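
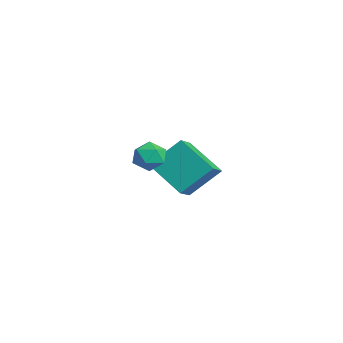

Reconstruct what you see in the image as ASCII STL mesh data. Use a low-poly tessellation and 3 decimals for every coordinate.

solid 
facet normal -0.716 0.516 -0.470
outer loop
vertex -3.639 2.209 1.246
vertex -2.173 3.19 0.088
vertex -3.762 0.835 -0.075
endloop
endfacet
facet normal -0.695 -0.465 0.548
outer loop
vertex -2.867 0.19 0.512
vertex -3.639 2.209 1.246
vertex -3.762 0.835 -0.075
endloop
endfacet
facet normal -0.717 0.516 -0.469
outer loop
vertex -3.762 0.835 -0.075
vertex -2.173 3.19 0.088
vertex -2.297 1.816 -1.233
endloop
endfacet
facet normal -0.065 -0.719 -0.692
outer loop
vertex -2.297 1.816 -1.233
vertex -2.867 0.19 0.512
vertex -3.762 0.835 -0.075
endloop
endfacet
facet normal 0.065 0.719 0.692
outer loop
vertex -3.639 2.209 1.246
vertex -1.278 2.545 0.675
vertex -2.173 3.19 0.088
endloop
endfacet
facet normal -0.694 -0.465 0.549
outer loop
vertex -2.743 1.564 1.833
vertex -3.639 2.209 1.246
vertex -2.867 0.19 0.512
endloop
endfacet
facet normal 0.065 0.719 0.692
outer loop
vertex -2.743 1.564 1.833
vertex -1.278 2.545 0.675
vertex -3.639 2.209 1.246
endloop
endfacet
facet normal 0.695 0.465 -0.549
outer loop
vertex -2.173 3.19 0.088
vertex -1.278 2.545 0.675
vertex -2.297 1.816 -1.233
endloop
endfacet
facet normal -0.065 -0.719 -0.692
outer loop
vertex -1.401 1.171 -0.646
vertex -2.867 0.19 0.512
vertex -2.297 1.816 -1.233
endloop
endfacet
facet normal 0.694 0.465 -0.549
outer loop
vertex -2.297 1.816 -1.233
vertex -1.278 2.545 0.675
vertex -1.401 1.171 -0.646
endloop
endfacet
facet normal 0.716 -0.516 0.470
outer loop
vertex -1.401 1.171 -0.646
vertex -2.743 1.564 1.833
vertex -2.867 0.19 0.512
endloop
endfacet
facet normal 0.717 -0.516 0.470
outer loop
vertex -1.278 2.545 0.675
vertex -2.743 1.564 1.833
vertex -1.401 1.171 -0.646
endloop
endfacet
facet normal -0.549 0.608 0.574
outer loop
vertex 1.711 -0.77 3.333
vertex 2.096 -1.008 3.953
vertex 2.348 -0.403 3.553
endloop
endfacet
facet normal -0.476 0.876 -0.084
outer loop
vertex 1.711 -0.77 3.333
vertex 2.348 -0.403 3.553
vertex 2.223 -0.542 2.809
endloop
endfacet
facet normal -0.737 0.399 -0.546
outer loop
vertex 1.711 -0.77 3.333
vertex 2.223 -0.542 2.809
vertex 1.894 -1.233 2.748
endloop
endfacet
facet normal -0.971 -0.163 -0.175
outer loop
vertex 1.711 -0.77 3.333
vertex 1.894 -1.233 2.748
vertex 1.815 -1.521 3.455
endloop
endfacet
facet normal -0.855 -0.034 0.518
outer loop
vertex 1.711 -0.77 3.333
vertex 1.815 -1.521 3.455
vertex 2.096 -1.008 3.953
endloop
endfacet
facet normal 0.222 0.951 -0.215
outer loop
vertex 2.223 -0.542 2.809
vertex 2.348 -0.403 3.553
vertex 2.925 -0.639 3.105
endloop
endfacet
facet normal 0.104 0.518 0.849
outer loop
vertex 2.348 -0.403 3.553
vertex 2.096 -1.008 3.953
vertex 2.846 -0.927 3.812
endloop
endfacet
facet normal -0.392 -0.521 0.758
outer loop
vertex 2.096 -1.008 3.953
vertex 1.815 -1.521 3.455
vertex 2.517 -1.618 3.751
endloop
endfacet
facet normal -0.580 -0.730 -0.362
outer loop
vertex 1.815 -1.521 3.455
vertex 1.894 -1.233 2.748
vertex 2.392 -1.757 3.007
endloop
endfacet
facet normal -0.201 0.180 -0.963
outer loop
vertex 1.894 -1.233 2.748
vertex 2.223 -0.542 2.809
vertex 2.644 -1.152 2.607
endloop
endfacet
facet normal 0.971 0.163 0.175
outer loop
vertex 3.029 -1.39 3.227
vertex 2.925 -0.639 3.105
vertex 2.846 -0.927 3.812
endloop
endfacet
facet normal 0.737 -0.399 0.546
outer loop
vertex 3.029 -1.39 3.227
vertex 2.846 -0.927 3.812
vertex 2.517 -1.618 3.751
endloop
endfacet
facet normal 0.476 -0.876 0.084
outer loop
vertex 3.029 -1.39 3.227
vertex 2.517 -1.618 3.751
vertex 2.392 -1.757 3.007
endloop
endfacet
facet normal 0.549 -0.608 -0.574
outer loop
vertex 3.029 -1.39 3.227
vertex 2.392 -1.757 3.007
vertex 2.644 -1.152 2.607
endloop
endfacet
facet normal 0.855 0.034 -0.518
outer loop
vertex 3.029 -1.39 3.227
vertex 2.644 -1.152 2.607
vertex 2.925 -0.639 3.105
endloop
endfacet
facet normal 0.580 0.730 0.362
outer loop
vertex 2.846 -0.927 3.812
vertex 2.925 -0.639 3.105
vertex 2.348 -0.403 3.553
endloop
endfacet
facet normal 0.201 -0.180 0.963
outer loop
vertex 2.517 -1.618 3.751
vertex 2.846 -0.927 3.812
vertex 2.096 -1.008 3.953
endloop
endfacet
facet normal -0.222 -0.951 0.215
outer loop
vertex 2.392 -1.757 3.007
vertex 2.517 -1.618 3.751
vertex 1.815 -1.521 3.455
endloop
endfacet
facet normal -0.104 -0.518 -0.849
outer loop
vertex 2.644 -1.152 2.607
vertex 2.392 -1.757 3.007
vertex 1.894 -1.233 2.748
endloop
endfacet
facet normal 0.392 0.521 -0.758
outer loop
vertex 2.925 -0.639 3.105
vertex 2.644 -1.152 2.607
vertex 2.223 -0.542 2.809
endloop
endfacet

endsolid


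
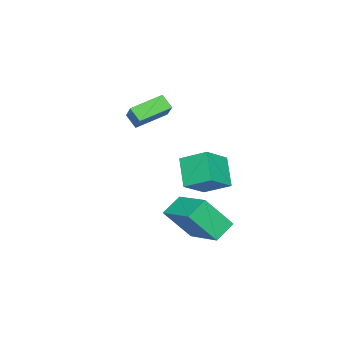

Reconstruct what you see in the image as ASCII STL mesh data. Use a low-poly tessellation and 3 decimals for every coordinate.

solid 
facet normal -0.561 -0.380 0.735
outer loop
vertex -1.116 2.244 -1.556
vertex -2.505 2.619 -2.423
vertex -1.069 0.915 -2.207
endloop
endfacet
facet normal 0.827 -0.223 0.516
outer loop
vertex -0.115 1.561 -3.457
vertex -1.116 2.244 -1.556
vertex -1.069 0.915 -2.207
endloop
endfacet
facet normal -0.562 -0.380 0.735
outer loop
vertex -1.069 0.915 -2.207
vertex -2.505 2.619 -2.423
vertex -2.458 1.291 -3.074
endloop
endfacet
facet normal 0.032 -0.898 -0.440
outer loop
vertex -2.458 1.291 -3.074
vertex -0.115 1.561 -3.457
vertex -1.069 0.915 -2.207
endloop
endfacet
facet normal -0.032 0.898 0.440
outer loop
vertex -1.116 2.244 -1.556
vertex -1.551 3.265 -3.673
vertex -2.505 2.619 -2.423
endloop
endfacet
facet normal 0.827 -0.224 0.516
outer loop
vertex -0.162 2.889 -2.806
vertex -1.116 2.244 -1.556
vertex -0.115 1.561 -3.457
endloop
endfacet
facet normal -0.031 0.898 0.439
outer loop
vertex -0.162 2.889 -2.806
vertex -1.551 3.265 -3.673
vertex -1.116 2.244 -1.556
endloop
endfacet
facet normal -0.827 0.224 -0.516
outer loop
vertex -2.505 2.619 -2.423
vertex -1.551 3.265 -3.673
vertex -2.458 1.291 -3.074
endloop
endfacet
facet normal 0.032 -0.898 -0.439
outer loop
vertex -1.504 1.936 -4.324
vertex -0.115 1.561 -3.457
vertex -2.458 1.291 -3.074
endloop
endfacet
facet normal -0.827 0.223 -0.516
outer loop
vertex -2.458 1.291 -3.074
vertex -1.551 3.265 -3.673
vertex -1.504 1.936 -4.324
endloop
endfacet
facet normal 0.561 0.380 -0.735
outer loop
vertex -1.504 1.936 -4.324
vertex -0.162 2.889 -2.806
vertex -0.115 1.561 -3.457
endloop
endfacet
facet normal 0.562 0.380 -0.735
outer loop
vertex -1.551 3.265 -3.673
vertex -0.162 2.889 -2.806
vertex -1.504 1.936 -4.324
endloop
endfacet
facet normal -0.346 0.523 -0.779
outer loop
vertex 1.816 3.58 -4.242
vertex 2.949 5.289 -3.597
vertex 2.724 3.221 -4.886
endloop
endfacet
facet normal -0.527 -0.795 -0.300
outer loop
vertex 3.391 2.211 -3.383
vertex 1.816 3.58 -4.242
vertex 2.724 3.221 -4.886
endloop
endfacet
facet normal -0.346 0.523 -0.779
outer loop
vertex 2.724 3.221 -4.886
vertex 2.949 5.289 -3.597
vertex 3.857 4.93 -4.241
endloop
endfacet
facet normal 0.776 -0.307 -0.551
outer loop
vertex 3.857 4.93 -4.241
vertex 3.391 2.211 -3.383
vertex 2.724 3.221 -4.886
endloop
endfacet
facet normal -0.776 0.307 0.551
outer loop
vertex 1.816 3.58 -4.242
vertex 3.616 4.279 -2.094
vertex 2.949 5.289 -3.597
endloop
endfacet
facet normal -0.527 -0.795 -0.300
outer loop
vertex 2.483 2.57 -2.739
vertex 1.816 3.58 -4.242
vertex 3.391 2.211 -3.383
endloop
endfacet
facet normal -0.776 0.307 0.551
outer loop
vertex 2.483 2.57 -2.739
vertex 3.616 4.279 -2.094
vertex 1.816 3.58 -4.242
endloop
endfacet
facet normal 0.527 0.795 0.300
outer loop
vertex 2.949 5.289 -3.597
vertex 3.616 4.279 -2.094
vertex 3.857 4.93 -4.241
endloop
endfacet
facet normal 0.776 -0.307 -0.551
outer loop
vertex 4.524 3.92 -2.738
vertex 3.391 2.211 -3.383
vertex 3.857 4.93 -4.241
endloop
endfacet
facet normal 0.527 0.795 0.300
outer loop
vertex 3.857 4.93 -4.241
vertex 3.616 4.279 -2.094
vertex 4.524 3.92 -2.738
endloop
endfacet
facet normal 0.346 -0.523 0.779
outer loop
vertex 4.524 3.92 -2.738
vertex 2.483 2.57 -2.739
vertex 3.391 2.211 -3.383
endloop
endfacet
facet normal 0.346 -0.523 0.779
outer loop
vertex 3.616 4.279 -2.094
vertex 2.483 2.57 -2.739
vertex 4.524 3.92 -2.738
endloop
endfacet
facet normal -0.728 0.600 0.333
outer loop
vertex -1.784 -0.256 1.302
vertex -1.606 0.307 0.677
vertex -2.804 -0.974 0.365
endloop
endfacet
facet normal -0.207 -0.655 0.727
outer loop
vertex -1.574 -1.987 -0.197
vertex -1.784 -0.256 1.302
vertex -2.804 -0.974 0.365
endloop
endfacet
facet normal -0.728 0.600 0.333
outer loop
vertex -2.804 -0.974 0.365
vertex -1.606 0.307 0.677
vertex -2.626 -0.411 -0.26
endloop
endfacet
facet normal -0.654 -0.460 -0.601
outer loop
vertex -2.626 -0.411 -0.26
vertex -1.574 -1.987 -0.197
vertex -2.804 -0.974 0.365
endloop
endfacet
facet normal 0.654 0.460 0.601
outer loop
vertex -1.784 -0.256 1.302
vertex -0.376 -0.706 0.115
vertex -1.606 0.307 0.677
endloop
endfacet
facet normal -0.207 -0.655 0.727
outer loop
vertex -0.554 -1.269 0.74
vertex -1.784 -0.256 1.302
vertex -1.574 -1.987 -0.197
endloop
endfacet
facet normal 0.654 0.460 0.601
outer loop
vertex -0.554 -1.269 0.74
vertex -0.376 -0.706 0.115
vertex -1.784 -0.256 1.302
endloop
endfacet
facet normal 0.207 0.655 -0.727
outer loop
vertex -1.606 0.307 0.677
vertex -0.376 -0.706 0.115
vertex -2.626 -0.411 -0.26
endloop
endfacet
facet normal -0.654 -0.460 -0.601
outer loop
vertex -1.396 -1.424 -0.822
vertex -1.574 -1.987 -0.197
vertex -2.626 -0.411 -0.26
endloop
endfacet
facet normal 0.207 0.655 -0.727
outer loop
vertex -2.626 -0.411 -0.26
vertex -0.376 -0.706 0.115
vertex -1.396 -1.424 -0.822
endloop
endfacet
facet normal 0.728 -0.600 -0.333
outer loop
vertex -1.396 -1.424 -0.822
vertex -0.554 -1.269 0.74
vertex -1.574 -1.987 -0.197
endloop
endfacet
facet normal 0.728 -0.600 -0.333
outer loop
vertex -0.376 -0.706 0.115
vertex -0.554 -1.269 0.74
vertex -1.396 -1.424 -0.822
endloop
endfacet

endsolid


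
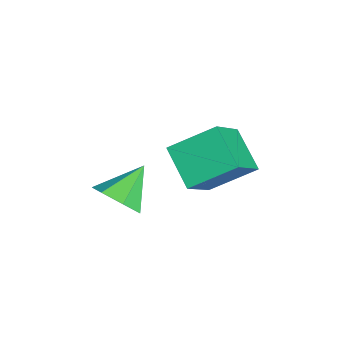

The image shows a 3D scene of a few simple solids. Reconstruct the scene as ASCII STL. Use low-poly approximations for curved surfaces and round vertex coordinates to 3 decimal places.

solid 
facet normal 0.577 -0.546 -0.607
outer loop
vertex -2.041 -3.696 -1.519
vertex -2.393 -3.201 -2.3
vertex -1.605 -2.99 -1.74
endloop
endfacet
facet normal 0.288 0.120 0.950
outer loop
vertex -2.041 -3.696 -1.519
vertex -1.605 -2.99 -1.74
vertex -3.347 -2.299 -1.3
endloop
endfacet
facet normal 0.578 -0.546 -0.607
outer loop
vertex -1.605 -2.99 -1.74
vertex -2.393 -3.201 -2.3
vertex -1.763 -2.442 -2.383
endloop
endfacet
facet normal 0.425 0.738 0.524
outer loop
vertex -1.605 -2.99 -1.74
vertex -1.763 -2.442 -2.383
vertex -3.347 -2.299 -1.3
endloop
endfacet
facet normal 0.578 -0.546 -0.606
outer loop
vertex -1.763 -2.442 -2.383
vertex -2.393 -3.201 -2.3
vertex -2.395 -2.466 -2.964
endloop
endfacet
facet normal 0.035 0.996 -0.080
outer loop
vertex -1.763 -2.442 -2.383
vertex -2.395 -2.466 -2.964
vertex -3.347 -2.299 -1.3
endloop
endfacet
facet normal 0.578 -0.546 -0.607
outer loop
vertex -2.395 -2.466 -2.964
vertex -2.393 -3.201 -2.3
vertex -3.026 -3.043 -3.045
endloop
endfacet
facet normal -0.588 0.700 -0.406
outer loop
vertex -2.395 -2.466 -2.964
vertex -3.026 -3.043 -3.045
vertex -3.347 -2.299 -1.3
endloop
endfacet
facet normal 0.578 -0.546 -0.607
outer loop
vertex -3.026 -3.043 -3.045
vertex -2.393 -3.201 -2.3
vertex -3.181 -3.739 -2.566
endloop
endfacet
facet normal -0.975 0.072 -0.210
outer loop
vertex -3.026 -3.043 -3.045
vertex -3.181 -3.739 -2.566
vertex -3.347 -2.299 -1.3
endloop
endfacet
facet normal 0.578 -0.547 -0.606
outer loop
vertex -3.181 -3.739 -2.566
vertex -2.393 -3.201 -2.3
vertex -2.743 -4.029 -1.886
endloop
endfacet
facet normal -0.835 -0.414 0.361
outer loop
vertex -3.181 -3.739 -2.566
vertex -2.743 -4.029 -1.886
vertex -3.347 -2.299 -1.3
endloop
endfacet
facet normal 0.577 -0.547 -0.607
outer loop
vertex -2.743 -4.029 -1.886
vertex -2.393 -3.201 -2.3
vertex -2.041 -3.696 -1.519
endloop
endfacet
facet normal -0.273 -0.393 0.878
outer loop
vertex -2.743 -4.029 -1.886
vertex -2.041 -3.696 -1.519
vertex -3.347 -2.299 -1.3
endloop
endfacet
facet normal -0.751 -0.372 0.545
outer loop
vertex -3.909 -1.552 -0.865
vertex -3.977 0.116 0.179
vertex -5.247 -0.782 -2.183
endloop
endfacet
facet normal 0.035 -0.847 -0.530
outer loop
vertex -3.903 -0.116 -3.159
vertex -3.909 -1.552 -0.865
vertex -5.247 -0.782 -2.183
endloop
endfacet
facet normal -0.751 -0.372 0.545
outer loop
vertex -5.247 -0.782 -2.183
vertex -3.977 0.116 0.179
vertex -5.315 0.886 -1.138
endloop
endfacet
facet normal -0.659 0.380 -0.649
outer loop
vertex -5.315 0.886 -1.138
vertex -3.903 -0.116 -3.159
vertex -5.247 -0.782 -2.183
endloop
endfacet
facet normal 0.659 -0.379 0.649
outer loop
vertex -3.909 -1.552 -0.865
vertex -2.633 0.782 -0.797
vertex -3.977 0.116 0.179
endloop
endfacet
facet normal 0.034 -0.847 -0.530
outer loop
vertex -2.565 -0.886 -1.842
vertex -3.909 -1.552 -0.865
vertex -3.903 -0.116 -3.159
endloop
endfacet
facet normal 0.660 -0.380 0.649
outer loop
vertex -2.565 -0.886 -1.842
vertex -2.633 0.782 -0.797
vertex -3.909 -1.552 -0.865
endloop
endfacet
facet normal -0.035 0.847 0.530
outer loop
vertex -3.977 0.116 0.179
vertex -2.633 0.782 -0.797
vertex -5.315 0.886 -1.138
endloop
endfacet
facet normal -0.660 0.379 -0.649
outer loop
vertex -3.971 1.552 -2.115
vertex -3.903 -0.116 -3.159
vertex -5.315 0.886 -1.138
endloop
endfacet
facet normal -0.035 0.847 0.530
outer loop
vertex -5.315 0.886 -1.138
vertex -2.633 0.782 -0.797
vertex -3.971 1.552 -2.115
endloop
endfacet
facet normal 0.751 0.372 -0.545
outer loop
vertex -3.971 1.552 -2.115
vertex -2.565 -0.886 -1.842
vertex -3.903 -0.116 -3.159
endloop
endfacet
facet normal 0.751 0.372 -0.545
outer loop
vertex -2.633 0.782 -0.797
vertex -2.565 -0.886 -1.842
vertex -3.971 1.552 -2.115
endloop
endfacet

endsolid


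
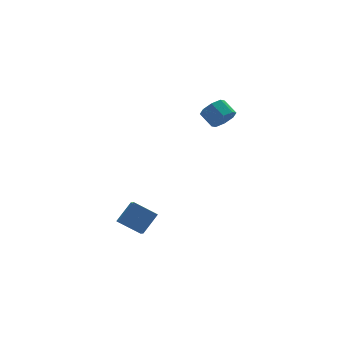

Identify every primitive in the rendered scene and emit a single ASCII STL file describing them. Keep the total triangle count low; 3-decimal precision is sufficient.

solid 
facet normal 0.363 -0.764 -0.532
outer loop
vertex 2.025 3.559 3.281
vertex 1.274 3.452 2.922
vertex 1.959 3.903 2.742
endloop
endfacet
facet normal 0.926 0.359 0.116
outer loop
vertex 2.025 3.559 3.281
vertex 1.959 3.903 2.742
vertex 1.618 4.415 3.877
endloop
endfacet
facet normal 0.926 0.359 0.116
outer loop
vertex 1.618 4.415 3.877
vertex 1.959 3.903 2.742
vertex 1.552 4.759 3.338
endloop
endfacet
facet normal -0.363 0.765 0.532
outer loop
vertex 1.618 4.415 3.877
vertex 1.552 4.759 3.338
vertex 0.866 4.308 3.518
endloop
endfacet
facet normal 0.363 -0.764 -0.533
outer loop
vertex 1.959 3.903 2.742
vertex 1.274 3.452 2.922
vertex 1.491 3.983 2.308
endloop
endfacet
facet normal 0.582 0.633 -0.511
outer loop
vertex 1.959 3.903 2.742
vertex 1.491 3.983 2.308
vertex 1.552 4.759 3.338
endloop
endfacet
facet normal 0.581 0.633 -0.511
outer loop
vertex 1.552 4.759 3.338
vertex 1.491 3.983 2.308
vertex 1.084 4.839 2.905
endloop
endfacet
facet normal -0.363 0.764 0.533
outer loop
vertex 1.552 4.759 3.338
vertex 1.084 4.839 2.905
vertex 0.866 4.308 3.518
endloop
endfacet
facet normal 0.364 -0.764 -0.532
outer loop
vertex 1.491 3.983 2.308
vertex 1.274 3.452 2.922
vertex 0.896 3.751 2.234
endloop
endfacet
facet normal -0.104 0.535 -0.838
outer loop
vertex 1.491 3.983 2.308
vertex 0.896 3.751 2.234
vertex 1.084 4.839 2.905
endloop
endfacet
facet normal -0.103 0.535 -0.839
outer loop
vertex 1.084 4.839 2.905
vertex 0.896 3.751 2.234
vertex 0.489 4.607 2.83
endloop
endfacet
facet normal -0.365 0.764 0.532
outer loop
vertex 1.084 4.839 2.905
vertex 0.489 4.607 2.83
vertex 0.866 4.308 3.518
endloop
endfacet
facet normal 0.363 -0.765 -0.532
outer loop
vertex 0.896 3.751 2.234
vertex 1.274 3.452 2.922
vertex 0.522 3.345 2.563
endloop
endfacet
facet normal -0.728 0.124 -0.675
outer loop
vertex 0.896 3.751 2.234
vertex 0.522 3.345 2.563
vertex 0.489 4.607 2.83
endloop
endfacet
facet normal -0.728 0.124 -0.675
outer loop
vertex 0.489 4.607 2.83
vertex 0.522 3.345 2.563
vertex 0.115 4.201 3.159
endloop
endfacet
facet normal -0.363 0.765 0.532
outer loop
vertex 0.489 4.607 2.83
vertex 0.115 4.201 3.159
vertex 0.866 4.308 3.518
endloop
endfacet
facet normal 0.363 -0.765 -0.532
outer loop
vertex 0.522 3.345 2.563
vertex 1.274 3.452 2.922
vertex 0.588 3.001 3.102
endloop
endfacet
facet normal -0.926 -0.359 -0.116
outer loop
vertex 0.522 3.345 2.563
vertex 0.588 3.001 3.102
vertex 0.115 4.201 3.159
endloop
endfacet
facet normal -0.926 -0.359 -0.116
outer loop
vertex 0.115 4.201 3.159
vertex 0.588 3.001 3.102
vertex 0.181 3.857 3.698
endloop
endfacet
facet normal -0.363 0.764 0.532
outer loop
vertex 0.115 4.201 3.159
vertex 0.181 3.857 3.698
vertex 0.866 4.308 3.518
endloop
endfacet
facet normal 0.363 -0.764 -0.533
outer loop
vertex 0.588 3.001 3.102
vertex 1.274 3.452 2.922
vertex 1.056 2.921 3.535
endloop
endfacet
facet normal -0.581 -0.633 0.512
outer loop
vertex 0.588 3.001 3.102
vertex 1.056 2.921 3.535
vertex 0.181 3.857 3.698
endloop
endfacet
facet normal -0.582 -0.633 0.511
outer loop
vertex 0.181 3.857 3.698
vertex 1.056 2.921 3.535
vertex 0.649 3.777 4.132
endloop
endfacet
facet normal -0.363 0.764 0.533
outer loop
vertex 0.181 3.857 3.698
vertex 0.649 3.777 4.132
vertex 0.866 4.308 3.518
endloop
endfacet
facet normal 0.365 -0.764 -0.532
outer loop
vertex 1.056 2.921 3.535
vertex 1.274 3.452 2.922
vertex 1.651 3.153 3.61
endloop
endfacet
facet normal 0.103 -0.536 0.838
outer loop
vertex 1.056 2.921 3.535
vertex 1.651 3.153 3.61
vertex 0.649 3.777 4.132
endloop
endfacet
facet normal 0.104 -0.534 0.839
outer loop
vertex 0.649 3.777 4.132
vertex 1.651 3.153 3.61
vertex 1.244 4.009 4.206
endloop
endfacet
facet normal -0.364 0.764 0.532
outer loop
vertex 0.649 3.777 4.132
vertex 1.244 4.009 4.206
vertex 0.866 4.308 3.518
endloop
endfacet
facet normal 0.363 -0.765 -0.532
outer loop
vertex 1.651 3.153 3.61
vertex 1.274 3.452 2.922
vertex 2.025 3.559 3.281
endloop
endfacet
facet normal 0.728 -0.124 0.675
outer loop
vertex 1.651 3.153 3.61
vertex 2.025 3.559 3.281
vertex 1.244 4.009 4.206
endloop
endfacet
facet normal 0.728 -0.124 0.675
outer loop
vertex 1.244 4.009 4.206
vertex 2.025 3.559 3.281
vertex 1.618 4.415 3.877
endloop
endfacet
facet normal -0.363 0.765 0.532
outer loop
vertex 1.244 4.009 4.206
vertex 1.618 4.415 3.877
vertex 0.866 4.308 3.518
endloop
endfacet
facet normal -0.658 -0.386 -0.646
outer loop
vertex -3.781 2.153 -4.627
vertex -4.99 2.789 -3.775
vertex -3.738 2.862 -5.094
endloop
endfacet
facet normal 0.751 -0.395 -0.530
outer loop
vertex -2.73 3.451 -4.105
vertex -3.781 2.153 -4.627
vertex -3.738 2.862 -5.094
endloop
endfacet
facet normal -0.659 -0.385 -0.647
outer loop
vertex -3.738 2.862 -5.094
vertex -4.99 2.789 -3.775
vertex -4.946 3.498 -4.242
endloop
endfacet
facet normal 0.052 0.834 -0.549
outer loop
vertex -4.946 3.498 -4.242
vertex -2.73 3.451 -4.105
vertex -3.738 2.862 -5.094
endloop
endfacet
facet normal -0.052 -0.834 0.549
outer loop
vertex -3.781 2.153 -4.627
vertex -3.982 3.378 -2.786
vertex -4.99 2.789 -3.775
endloop
endfacet
facet normal 0.751 -0.395 -0.529
outer loop
vertex -2.774 2.742 -3.638
vertex -3.781 2.153 -4.627
vertex -2.73 3.451 -4.105
endloop
endfacet
facet normal -0.052 -0.834 0.549
outer loop
vertex -2.774 2.742 -3.638
vertex -3.982 3.378 -2.786
vertex -3.781 2.153 -4.627
endloop
endfacet
facet normal -0.751 0.395 0.530
outer loop
vertex -4.99 2.789 -3.775
vertex -3.982 3.378 -2.786
vertex -4.946 3.498 -4.242
endloop
endfacet
facet normal 0.052 0.834 -0.549
outer loop
vertex -3.939 4.087 -3.253
vertex -2.73 3.451 -4.105
vertex -4.946 3.498 -4.242
endloop
endfacet
facet normal -0.751 0.394 0.530
outer loop
vertex -4.946 3.498 -4.242
vertex -3.982 3.378 -2.786
vertex -3.939 4.087 -3.253
endloop
endfacet
facet normal 0.658 0.385 0.647
outer loop
vertex -3.939 4.087 -3.253
vertex -2.774 2.742 -3.638
vertex -2.73 3.451 -4.105
endloop
endfacet
facet normal 0.659 0.386 0.646
outer loop
vertex -3.982 3.378 -2.786
vertex -2.774 2.742 -3.638
vertex -3.939 4.087 -3.253
endloop
endfacet

endsolid


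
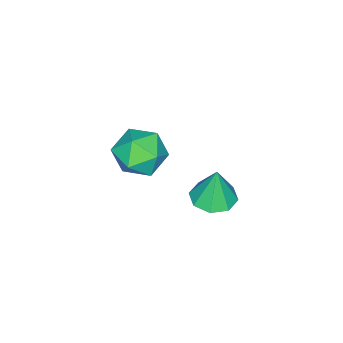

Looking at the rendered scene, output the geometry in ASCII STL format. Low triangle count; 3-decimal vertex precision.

solid 
facet normal 0.004 -0.078 -0.997
outer loop
vertex 3.936 3.124 -2.013
vertex 3.152 2.771 -1.988
vertex 3.456 3.573 -2.05
endloop
endfacet
facet normal 0.605 0.681 0.413
outer loop
vertex 3.936 3.124 -2.013
vertex 3.456 3.573 -2.05
vertex 3.148 2.889 -0.472
endloop
endfacet
facet normal 0.002 -0.078 -0.997
outer loop
vertex 3.456 3.573 -2.05
vertex 3.152 2.771 -1.988
vertex 2.798 3.552 -2.05
endloop
endfacet
facet normal -0.029 0.919 0.393
outer loop
vertex 3.456 3.573 -2.05
vertex 2.798 3.552 -2.05
vertex 3.148 2.889 -0.472
endloop
endfacet
facet normal 0.001 -0.078 -0.997
outer loop
vertex 2.798 3.552 -2.05
vertex 3.152 2.771 -1.988
vertex 2.347 3.074 -2.013
endloop
endfacet
facet normal -0.646 0.642 0.413
outer loop
vertex 2.798 3.552 -2.05
vertex 2.347 3.074 -2.013
vertex 3.148 2.889 -0.472
endloop
endfacet
facet normal 0.002 -0.077 -0.997
outer loop
vertex 2.347 3.074 -2.013
vertex 3.152 2.771 -1.988
vertex 2.368 2.418 -1.962
endloop
endfacet
facet normal -0.887 0.008 0.462
outer loop
vertex 2.347 3.074 -2.013
vertex 2.368 2.418 -1.962
vertex 3.148 2.889 -0.472
endloop
endfacet
facet normal 0.002 -0.078 -0.997
outer loop
vertex 2.368 2.418 -1.962
vertex 3.152 2.771 -1.988
vertex 2.848 1.969 -1.926
endloop
endfacet
facet normal -0.608 -0.609 0.510
outer loop
vertex 2.368 2.418 -1.962
vertex 2.848 1.969 -1.926
vertex 3.148 2.889 -0.472
endloop
endfacet
facet normal 0.002 -0.078 -0.997
outer loop
vertex 2.848 1.969 -1.926
vertex 3.152 2.771 -1.988
vertex 3.506 1.989 -1.926
endloop
endfacet
facet normal 0.026 -0.847 0.531
outer loop
vertex 2.848 1.969 -1.926
vertex 3.506 1.989 -1.926
vertex 3.148 2.889 -0.472
endloop
endfacet
facet normal 0.003 -0.078 -0.997
outer loop
vertex 3.506 1.989 -1.926
vertex 3.152 2.771 -1.988
vertex 3.956 2.468 -1.962
endloop
endfacet
facet normal 0.645 -0.568 0.511
outer loop
vertex 3.506 1.989 -1.926
vertex 3.956 2.468 -1.962
vertex 3.148 2.889 -0.472
endloop
endfacet
facet normal 0.003 -0.077 -0.997
outer loop
vertex 3.956 2.468 -1.962
vertex 3.152 2.771 -1.988
vertex 3.936 3.124 -2.013
endloop
endfacet
facet normal 0.885 0.063 0.462
outer loop
vertex 3.956 2.468 -1.962
vertex 3.936 3.124 -2.013
vertex 3.148 2.889 -0.472
endloop
endfacet
facet normal 0.009 0.469 0.883
outer loop
vertex 1.74 -0.488 -2.846
vertex 0.826 -1.08 -2.522
vertex 1.867 -1.485 -2.318
endloop
endfacet
facet normal 0.669 0.413 0.618
outer loop
vertex 1.74 -0.488 -2.846
vertex 1.867 -1.485 -2.318
vertex 2.526 -1.225 -3.205
endloop
endfacet
facet normal 0.679 0.734 -0.019
outer loop
vertex 1.74 -0.488 -2.846
vertex 2.526 -1.225 -3.205
vertex 1.893 -0.658 -3.958
endloop
endfacet
facet normal 0.025 0.989 -0.148
outer loop
vertex 1.74 -0.488 -2.846
vertex 1.893 -0.658 -3.958
vertex 0.842 -0.568 -3.536
endloop
endfacet
facet normal -0.389 0.825 0.410
outer loop
vertex 1.74 -0.488 -2.846
vertex 0.842 -0.568 -3.536
vertex 0.826 -1.08 -2.522
endloop
endfacet
facet normal 0.808 -0.280 0.518
outer loop
vertex 2.526 -1.225 -3.205
vertex 1.867 -1.485 -2.318
vertex 2.098 -2.272 -3.104
endloop
endfacet
facet normal -0.259 -0.190 0.947
outer loop
vertex 1.867 -1.485 -2.318
vertex 0.826 -1.08 -2.522
vertex 1.047 -2.182 -2.682
endloop
endfacet
facet normal -0.904 0.387 0.181
outer loop
vertex 0.826 -1.08 -2.522
vertex 0.842 -0.568 -3.536
vertex 0.414 -1.615 -3.435
endloop
endfacet
facet normal -0.234 0.652 -0.721
outer loop
vertex 0.842 -0.568 -3.536
vertex 1.893 -0.658 -3.958
vertex 1.073 -1.355 -4.322
endloop
endfacet
facet normal 0.824 0.240 -0.513
outer loop
vertex 1.893 -0.658 -3.958
vertex 2.526 -1.225 -3.205
vertex 2.114 -1.76 -4.118
endloop
endfacet
facet normal -0.025 -0.989 0.148
outer loop
vertex 1.2 -2.352 -3.794
vertex 2.098 -2.272 -3.104
vertex 1.047 -2.182 -2.682
endloop
endfacet
facet normal -0.679 -0.734 0.019
outer loop
vertex 1.2 -2.352 -3.794
vertex 1.047 -2.182 -2.682
vertex 0.414 -1.615 -3.435
endloop
endfacet
facet normal -0.669 -0.413 -0.618
outer loop
vertex 1.2 -2.352 -3.794
vertex 0.414 -1.615 -3.435
vertex 1.073 -1.355 -4.322
endloop
endfacet
facet normal -0.009 -0.469 -0.883
outer loop
vertex 1.2 -2.352 -3.794
vertex 1.073 -1.355 -4.322
vertex 2.114 -1.76 -4.118
endloop
endfacet
facet normal 0.389 -0.825 -0.410
outer loop
vertex 1.2 -2.352 -3.794
vertex 2.114 -1.76 -4.118
vertex 2.098 -2.272 -3.104
endloop
endfacet
facet normal 0.234 -0.652 0.721
outer loop
vertex 1.047 -2.182 -2.682
vertex 2.098 -2.272 -3.104
vertex 1.867 -1.485 -2.318
endloop
endfacet
facet normal -0.824 -0.240 0.513
outer loop
vertex 0.414 -1.615 -3.435
vertex 1.047 -2.182 -2.682
vertex 0.826 -1.08 -2.522
endloop
endfacet
facet normal -0.808 0.280 -0.518
outer loop
vertex 1.073 -1.355 -4.322
vertex 0.414 -1.615 -3.435
vertex 0.842 -0.568 -3.536
endloop
endfacet
facet normal 0.259 0.190 -0.947
outer loop
vertex 2.114 -1.76 -4.118
vertex 1.073 -1.355 -4.322
vertex 1.893 -0.658 -3.958
endloop
endfacet
facet normal 0.904 -0.387 -0.181
outer loop
vertex 2.098 -2.272 -3.104
vertex 2.114 -1.76 -4.118
vertex 2.526 -1.225 -3.205
endloop
endfacet

endsolid


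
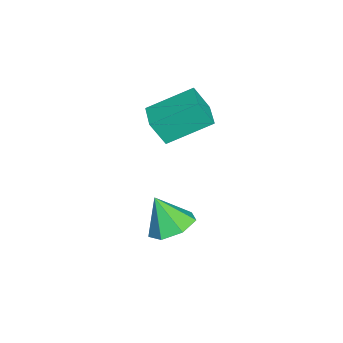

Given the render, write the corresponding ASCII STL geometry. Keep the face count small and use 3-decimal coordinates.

solid 
facet normal -0.963 -0.260 -0.068
outer loop
vertex 0.407 -2.895 3.046
vertex -0.142 -1.108 4.002
vertex 0.326 -2.283 1.856
endloop
endfacet
facet normal 0.261 -0.851 -0.455
outer loop
vertex 1.482 -1.972 1.938
vertex 0.407 -2.895 3.046
vertex 0.326 -2.283 1.856
endloop
endfacet
facet normal -0.963 -0.260 -0.068
outer loop
vertex 0.326 -2.283 1.856
vertex -0.142 -1.108 4.002
vertex -0.223 -0.496 2.813
endloop
endfacet
facet normal -0.060 0.457 -0.888
outer loop
vertex -0.223 -0.496 2.813
vertex 1.482 -1.972 1.938
vertex 0.326 -2.283 1.856
endloop
endfacet
facet normal 0.060 -0.457 0.888
outer loop
vertex 0.407 -2.895 3.046
vertex 1.014 -0.797 4.084
vertex -0.142 -1.108 4.002
endloop
endfacet
facet normal 0.261 -0.851 -0.456
outer loop
vertex 1.563 -2.584 3.127
vertex 0.407 -2.895 3.046
vertex 1.482 -1.972 1.938
endloop
endfacet
facet normal 0.061 -0.457 0.888
outer loop
vertex 1.563 -2.584 3.127
vertex 1.014 -0.797 4.084
vertex 0.407 -2.895 3.046
endloop
endfacet
facet normal -0.261 0.851 0.456
outer loop
vertex -0.142 -1.108 4.002
vertex 1.014 -0.797 4.084
vertex -0.223 -0.496 2.813
endloop
endfacet
facet normal -0.061 0.456 -0.888
outer loop
vertex 0.933 -0.185 2.894
vertex 1.482 -1.972 1.938
vertex -0.223 -0.496 2.813
endloop
endfacet
facet normal -0.261 0.851 0.455
outer loop
vertex -0.223 -0.496 2.813
vertex 1.014 -0.797 4.084
vertex 0.933 -0.185 2.894
endloop
endfacet
facet normal 0.963 0.260 0.068
outer loop
vertex 0.933 -0.185 2.894
vertex 1.563 -2.584 3.127
vertex 1.482 -1.972 1.938
endloop
endfacet
facet normal 0.963 0.260 0.068
outer loop
vertex 1.014 -0.797 4.084
vertex 1.563 -2.584 3.127
vertex 0.933 -0.185 2.894
endloop
endfacet
facet normal 0.220 0.457 -0.862
outer loop
vertex 3.717 -1.059 -1.297
vertex 2.934 -1.546 -1.755
vertex 2.93 -0.636 -1.273
endloop
endfacet
facet normal 0.252 0.420 0.872
outer loop
vertex 3.717 -1.059 -1.297
vertex 2.93 -0.636 -1.273
vertex 2.586 -2.274 -0.385
endloop
endfacet
facet normal 0.219 0.457 -0.862
outer loop
vertex 2.93 -0.636 -1.273
vertex 2.934 -1.546 -1.755
vertex 2.146 -0.899 -1.612
endloop
endfacet
facet normal -0.479 0.494 0.725
outer loop
vertex 2.93 -0.636 -1.273
vertex 2.146 -0.899 -1.612
vertex 2.586 -2.274 -0.385
endloop
endfacet
facet normal 0.220 0.458 -0.861
outer loop
vertex 2.146 -0.899 -1.612
vertex 2.934 -1.546 -1.755
vertex 1.956 -1.649 -2.059
endloop
endfacet
facet normal -0.933 0.022 0.359
outer loop
vertex 2.146 -0.899 -1.612
vertex 1.956 -1.649 -2.059
vertex 2.586 -2.274 -0.385
endloop
endfacet
facet normal 0.220 0.457 -0.862
outer loop
vertex 1.956 -1.649 -2.059
vertex 2.934 -1.546 -1.755
vertex 2.502 -2.322 -2.277
endloop
endfacet
facet normal -0.768 -0.639 0.050
outer loop
vertex 1.956 -1.649 -2.059
vertex 2.502 -2.322 -2.277
vertex 2.586 -2.274 -0.385
endloop
endfacet
facet normal 0.220 0.457 -0.862
outer loop
vertex 2.502 -2.322 -2.277
vertex 2.934 -1.546 -1.755
vertex 3.374 -2.411 -2.102
endloop
endfacet
facet normal -0.107 -0.994 0.030
outer loop
vertex 2.502 -2.322 -2.277
vertex 3.374 -2.411 -2.102
vertex 2.586 -2.274 -0.385
endloop
endfacet
facet normal 0.219 0.457 -0.862
outer loop
vertex 3.374 -2.411 -2.102
vertex 2.934 -1.546 -1.755
vertex 3.915 -1.848 -1.666
endloop
endfacet
facet normal 0.551 -0.773 0.315
outer loop
vertex 3.374 -2.411 -2.102
vertex 3.915 -1.848 -1.666
vertex 2.586 -2.274 -0.385
endloop
endfacet
facet normal 0.219 0.458 -0.862
outer loop
vertex 3.915 -1.848 -1.666
vertex 2.934 -1.546 -1.755
vertex 3.717 -1.059 -1.297
endloop
endfacet
facet normal 0.710 -0.144 0.689
outer loop
vertex 3.915 -1.848 -1.666
vertex 3.717 -1.059 -1.297
vertex 2.586 -2.274 -0.385
endloop
endfacet

endsolid


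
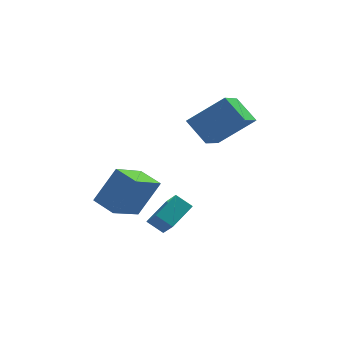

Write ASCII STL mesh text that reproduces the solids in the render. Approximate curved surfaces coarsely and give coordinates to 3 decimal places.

solid 
facet normal -0.589 -0.692 -0.418
outer loop
vertex 1.156 -2.303 -2.711
vertex 0.438 -2.029 -2.152
vertex 0.772 -1.415 -3.639
endloop
endfacet
facet normal 0.755 -0.288 -0.588
outer loop
vertex 1.662 -0.371 -3.008
vertex 1.156 -2.303 -2.711
vertex 0.772 -1.415 -3.639
endloop
endfacet
facet normal -0.590 -0.691 -0.418
outer loop
vertex 0.772 -1.415 -3.639
vertex 0.438 -2.029 -2.152
vertex 0.054 -1.141 -3.079
endloop
endfacet
facet normal -0.287 0.663 -0.692
outer loop
vertex 0.054 -1.141 -3.079
vertex 1.662 -0.371 -3.008
vertex 0.772 -1.415 -3.639
endloop
endfacet
facet normal 0.286 -0.662 0.692
outer loop
vertex 1.156 -2.303 -2.711
vertex 1.328 -0.985 -1.521
vertex 0.438 -2.029 -2.152
endloop
endfacet
facet normal 0.755 -0.288 -0.589
outer loop
vertex 2.046 -1.259 -2.081
vertex 1.156 -2.303 -2.711
vertex 1.662 -0.371 -3.008
endloop
endfacet
facet normal 0.287 -0.662 0.692
outer loop
vertex 2.046 -1.259 -2.081
vertex 1.328 -0.985 -1.521
vertex 1.156 -2.303 -2.711
endloop
endfacet
facet normal -0.755 0.288 0.589
outer loop
vertex 0.438 -2.029 -2.152
vertex 1.328 -0.985 -1.521
vertex 0.054 -1.141 -3.079
endloop
endfacet
facet normal -0.286 0.662 -0.692
outer loop
vertex 0.944 -0.097 -2.449
vertex 1.662 -0.371 -3.008
vertex 0.054 -1.141 -3.079
endloop
endfacet
facet normal -0.755 0.289 0.589
outer loop
vertex 0.054 -1.141 -3.079
vertex 1.328 -0.985 -1.521
vertex 0.944 -0.097 -2.449
endloop
endfacet
facet normal 0.589 0.691 0.418
outer loop
vertex 0.944 -0.097 -2.449
vertex 2.046 -1.259 -2.081
vertex 1.662 -0.371 -3.008
endloop
endfacet
facet normal 0.590 0.691 0.418
outer loop
vertex 1.328 -0.985 -1.521
vertex 2.046 -1.259 -2.081
vertex 0.944 -0.097 -2.449
endloop
endfacet
facet normal -0.778 -0.039 -0.627
outer loop
vertex 2.699 0.818 0.679
vertex 1.872 1.662 1.652
vertex 3.344 2.493 -0.225
endloop
endfacet
facet normal 0.540 -0.551 -0.636
outer loop
vertex 5.048 2.578 1.148
vertex 2.699 0.818 0.679
vertex 3.344 2.493 -0.225
endloop
endfacet
facet normal -0.778 -0.039 -0.627
outer loop
vertex 3.344 2.493 -0.225
vertex 1.872 1.662 1.652
vertex 2.518 3.337 0.747
endloop
endfacet
facet normal 0.321 0.833 -0.450
outer loop
vertex 2.518 3.337 0.747
vertex 5.048 2.578 1.148
vertex 3.344 2.493 -0.225
endloop
endfacet
facet normal -0.321 -0.833 0.450
outer loop
vertex 2.699 0.818 0.679
vertex 3.576 1.747 3.025
vertex 1.872 1.662 1.652
endloop
endfacet
facet normal 0.540 -0.552 -0.635
outer loop
vertex 4.402 0.903 2.053
vertex 2.699 0.818 0.679
vertex 5.048 2.578 1.148
endloop
endfacet
facet normal -0.322 -0.833 0.450
outer loop
vertex 4.402 0.903 2.053
vertex 3.576 1.747 3.025
vertex 2.699 0.818 0.679
endloop
endfacet
facet normal -0.540 0.552 0.636
outer loop
vertex 1.872 1.662 1.652
vertex 3.576 1.747 3.025
vertex 2.518 3.337 0.747
endloop
endfacet
facet normal 0.321 0.833 -0.450
outer loop
vertex 4.221 3.422 2.121
vertex 5.048 2.578 1.148
vertex 2.518 3.337 0.747
endloop
endfacet
facet normal -0.540 0.551 0.636
outer loop
vertex 2.518 3.337 0.747
vertex 3.576 1.747 3.025
vertex 4.221 3.422 2.121
endloop
endfacet
facet normal 0.778 0.039 0.627
outer loop
vertex 4.221 3.422 2.121
vertex 4.402 0.903 2.053
vertex 5.048 2.578 1.148
endloop
endfacet
facet normal 0.778 0.039 0.627
outer loop
vertex 3.576 1.747 3.025
vertex 4.402 0.903 2.053
vertex 4.221 3.422 2.121
endloop
endfacet
facet normal -0.493 -0.187 -0.850
outer loop
vertex -1.389 0.251 -3.356
vertex -2.259 1.153 -3.05
vertex -0.267 1.657 -4.317
endloop
endfacet
facet normal 0.674 -0.700 -0.237
outer loop
vertex 0.759 2.047 -2.55
vertex -1.389 0.251 -3.356
vertex -0.267 1.657 -4.317
endloop
endfacet
facet normal -0.493 -0.187 -0.850
outer loop
vertex -0.267 1.657 -4.317
vertex -2.259 1.153 -3.05
vertex -1.137 2.56 -4.011
endloop
endfacet
facet normal 0.550 0.690 -0.471
outer loop
vertex -1.137 2.56 -4.011
vertex 0.759 2.047 -2.55
vertex -0.267 1.657 -4.317
endloop
endfacet
facet normal -0.549 -0.690 0.471
outer loop
vertex -1.389 0.251 -3.356
vertex -1.233 1.543 -1.283
vertex -2.259 1.153 -3.05
endloop
endfacet
facet normal 0.674 -0.700 -0.237
outer loop
vertex -0.363 0.64 -1.589
vertex -1.389 0.251 -3.356
vertex 0.759 2.047 -2.55
endloop
endfacet
facet normal -0.550 -0.690 0.471
outer loop
vertex -0.363 0.64 -1.589
vertex -1.233 1.543 -1.283
vertex -1.389 0.251 -3.356
endloop
endfacet
facet normal -0.674 0.700 0.237
outer loop
vertex -2.259 1.153 -3.05
vertex -1.233 1.543 -1.283
vertex -1.137 2.56 -4.011
endloop
endfacet
facet normal 0.550 0.690 -0.471
outer loop
vertex -0.111 2.949 -2.244
vertex 0.759 2.047 -2.55
vertex -1.137 2.56 -4.011
endloop
endfacet
facet normal -0.674 0.700 0.237
outer loop
vertex -1.137 2.56 -4.011
vertex -1.233 1.543 -1.283
vertex -0.111 2.949 -2.244
endloop
endfacet
facet normal 0.493 0.187 0.850
outer loop
vertex -0.111 2.949 -2.244
vertex -0.363 0.64 -1.589
vertex 0.759 2.047 -2.55
endloop
endfacet
facet normal 0.493 0.187 0.850
outer loop
vertex -1.233 1.543 -1.283
vertex -0.363 0.64 -1.589
vertex -0.111 2.949 -2.244
endloop
endfacet

endsolid


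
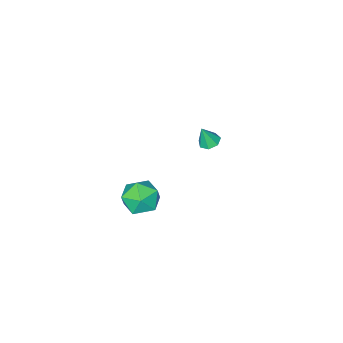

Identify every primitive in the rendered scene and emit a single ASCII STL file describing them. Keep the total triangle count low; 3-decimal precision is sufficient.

solid 
facet normal -0.653 0.758 0.018
outer loop
vertex 2.187 3.341 -1.141
vertex 1.442 2.702 -1.258
vertex 1.748 2.944 -0.35
endloop
endfacet
facet normal -0.078 0.908 0.412
outer loop
vertex 2.187 3.341 -1.141
vertex 1.748 2.944 -0.35
vertex 2.732 3.039 -0.374
endloop
endfacet
facet normal 0.496 0.868 -0.011
outer loop
vertex 2.187 3.341 -1.141
vertex 2.732 3.039 -0.374
vertex 3.034 2.855 -1.297
endloop
endfacet
facet normal 0.276 0.694 -0.665
outer loop
vertex 2.187 3.341 -1.141
vertex 3.034 2.855 -1.297
vertex 2.237 2.647 -1.844
endloop
endfacet
facet normal -0.435 0.625 -0.648
outer loop
vertex 2.187 3.341 -1.141
vertex 2.237 2.647 -1.844
vertex 1.442 2.702 -1.258
endloop
endfacet
facet normal -0.017 0.405 0.914
outer loop
vertex 2.732 3.039 -0.374
vertex 1.748 2.944 -0.35
vertex 2.323 2.213 -0.016
endloop
endfacet
facet normal -0.947 0.161 0.276
outer loop
vertex 1.748 2.944 -0.35
vertex 1.442 2.702 -1.258
vertex 1.526 2.005 -0.563
endloop
endfacet
facet normal -0.595 -0.053 -0.802
outer loop
vertex 1.442 2.702 -1.258
vertex 2.237 2.647 -1.844
vertex 1.828 1.821 -1.486
endloop
endfacet
facet normal 0.555 0.057 -0.830
outer loop
vertex 2.237 2.647 -1.844
vertex 3.034 2.855 -1.297
vertex 2.812 1.916 -1.51
endloop
endfacet
facet normal 0.912 0.340 0.231
outer loop
vertex 3.034 2.855 -1.297
vertex 2.732 3.039 -0.374
vertex 3.118 2.158 -0.602
endloop
endfacet
facet normal -0.276 -0.694 0.665
outer loop
vertex 2.373 1.519 -0.719
vertex 2.323 2.213 -0.016
vertex 1.526 2.005 -0.563
endloop
endfacet
facet normal -0.496 -0.868 0.011
outer loop
vertex 2.373 1.519 -0.719
vertex 1.526 2.005 -0.563
vertex 1.828 1.821 -1.486
endloop
endfacet
facet normal 0.078 -0.908 -0.412
outer loop
vertex 2.373 1.519 -0.719
vertex 1.828 1.821 -1.486
vertex 2.812 1.916 -1.51
endloop
endfacet
facet normal 0.653 -0.758 -0.018
outer loop
vertex 2.373 1.519 -0.719
vertex 2.812 1.916 -1.51
vertex 3.118 2.158 -0.602
endloop
endfacet
facet normal 0.435 -0.625 0.648
outer loop
vertex 2.373 1.519 -0.719
vertex 3.118 2.158 -0.602
vertex 2.323 2.213 -0.016
endloop
endfacet
facet normal -0.555 -0.057 0.830
outer loop
vertex 1.526 2.005 -0.563
vertex 2.323 2.213 -0.016
vertex 1.748 2.944 -0.35
endloop
endfacet
facet normal -0.912 -0.340 -0.231
outer loop
vertex 1.828 1.821 -1.486
vertex 1.526 2.005 -0.563
vertex 1.442 2.702 -1.258
endloop
endfacet
facet normal 0.017 -0.405 -0.914
outer loop
vertex 2.812 1.916 -1.51
vertex 1.828 1.821 -1.486
vertex 2.237 2.647 -1.844
endloop
endfacet
facet normal 0.947 -0.161 -0.276
outer loop
vertex 3.118 2.158 -0.602
vertex 2.812 1.916 -1.51
vertex 3.034 2.855 -1.297
endloop
endfacet
facet normal 0.595 0.053 0.802
outer loop
vertex 2.323 2.213 -0.016
vertex 3.118 2.158 -0.602
vertex 2.732 3.039 -0.374
endloop
endfacet
facet normal -0.311 0.158 -0.937
outer loop
vertex -3.589 -0.88 -3.303
vertex -3.864 -0.423 -3.135
vertex -3.336 -0.465 -3.317
endloop
endfacet
facet normal 0.853 -0.518 0.069
outer loop
vertex -3.589 -0.88 -3.303
vertex -3.336 -0.465 -3.317
vertex -3.516 -0.597 -2.085
endloop
endfacet
facet normal -0.311 0.154 -0.938
outer loop
vertex -3.336 -0.465 -3.317
vertex -3.864 -0.423 -3.135
vertex -3.482 -0.018 -3.195
endloop
endfacet
facet normal 0.950 0.265 0.167
outer loop
vertex -3.336 -0.465 -3.317
vertex -3.482 -0.018 -3.195
vertex -3.516 -0.597 -2.085
endloop
endfacet
facet normal -0.312 0.156 -0.937
outer loop
vertex -3.482 -0.018 -3.195
vertex -3.864 -0.423 -3.135
vertex -3.915 0.125 -3.027
endloop
endfacet
facet normal 0.429 0.796 0.428
outer loop
vertex -3.482 -0.018 -3.195
vertex -3.915 0.125 -3.027
vertex -3.516 -0.597 -2.085
endloop
endfacet
facet normal -0.311 0.156 -0.938
outer loop
vertex -3.915 0.125 -3.027
vertex -3.864 -0.423 -3.135
vertex -4.31 -0.145 -2.941
endloop
endfacet
facet normal -0.322 0.681 0.658
outer loop
vertex -3.915 0.125 -3.027
vertex -4.31 -0.145 -2.941
vertex -3.516 -0.597 -2.085
endloop
endfacet
facet normal -0.311 0.156 -0.938
outer loop
vertex -4.31 -0.145 -2.941
vertex -3.864 -0.423 -3.135
vertex -4.369 -0.623 -3.001
endloop
endfacet
facet normal -0.732 0.005 0.681
outer loop
vertex -4.31 -0.145 -2.941
vertex -4.369 -0.623 -3.001
vertex -3.516 -0.597 -2.085
endloop
endfacet
facet normal -0.311 0.156 -0.938
outer loop
vertex -4.369 -0.623 -3.001
vertex -3.864 -0.423 -3.135
vertex -4.048 -0.951 -3.162
endloop
endfacet
facet normal -0.496 -0.722 0.482
outer loop
vertex -4.369 -0.623 -3.001
vertex -4.048 -0.951 -3.162
vertex -3.516 -0.597 -2.085
endloop
endfacet
facet normal -0.312 0.157 -0.937
outer loop
vertex -4.048 -0.951 -3.162
vertex -3.864 -0.423 -3.135
vertex -3.589 -0.88 -3.303
endloop
endfacet
facet normal 0.212 -0.955 0.209
outer loop
vertex -4.048 -0.951 -3.162
vertex -3.589 -0.88 -3.303
vertex -3.516 -0.597 -2.085
endloop
endfacet

endsolid


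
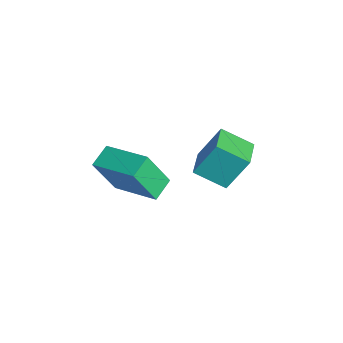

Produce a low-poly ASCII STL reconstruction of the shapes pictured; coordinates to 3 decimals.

solid 
facet normal -0.720 0.607 0.335
outer loop
vertex -2.785 -0.036 -0.187
vertex -1.511 1.177 0.353
vertex -2.857 0.709 -1.691
endloop
endfacet
facet normal -0.692 -0.659 -0.293
outer loop
vertex -2.209 0.163 -1.993
vertex -2.785 -0.036 -0.187
vertex -2.857 0.709 -1.691
endloop
endfacet
facet normal -0.721 0.607 0.336
outer loop
vertex -2.857 0.709 -1.691
vertex -1.511 1.177 0.353
vertex -1.584 1.922 -1.151
endloop
endfacet
facet normal -0.043 0.444 -0.895
outer loop
vertex -1.584 1.922 -1.151
vertex -2.209 0.163 -1.993
vertex -2.857 0.709 -1.691
endloop
endfacet
facet normal 0.043 -0.444 0.895
outer loop
vertex -2.785 -0.036 -0.187
vertex -0.863 0.631 0.051
vertex -1.511 1.177 0.353
endloop
endfacet
facet normal -0.692 -0.660 -0.293
outer loop
vertex -2.136 -0.582 -0.489
vertex -2.785 -0.036 -0.187
vertex -2.209 0.163 -1.993
endloop
endfacet
facet normal 0.043 -0.444 0.895
outer loop
vertex -2.136 -0.582 -0.489
vertex -0.863 0.631 0.051
vertex -2.785 -0.036 -0.187
endloop
endfacet
facet normal 0.692 0.659 0.293
outer loop
vertex -1.511 1.177 0.353
vertex -0.863 0.631 0.051
vertex -1.584 1.922 -1.151
endloop
endfacet
facet normal -0.043 0.444 -0.895
outer loop
vertex -0.935 1.376 -1.453
vertex -2.209 0.163 -1.993
vertex -1.584 1.922 -1.151
endloop
endfacet
facet normal 0.692 0.660 0.294
outer loop
vertex -1.584 1.922 -1.151
vertex -0.863 0.631 0.051
vertex -0.935 1.376 -1.453
endloop
endfacet
facet normal 0.720 -0.607 -0.336
outer loop
vertex -0.935 1.376 -1.453
vertex -2.136 -0.582 -0.489
vertex -2.209 0.163 -1.993
endloop
endfacet
facet normal 0.721 -0.607 -0.335
outer loop
vertex -0.863 0.631 0.051
vertex -2.136 -0.582 -0.489
vertex -0.935 1.376 -1.453
endloop
endfacet
facet normal -0.946 0.288 -0.151
outer loop
vertex -3.456 3.922 -0.483
vertex -3.031 4.996 -1.1
vertex -3.475 3.14 -1.856
endloop
endfacet
facet normal -0.324 -0.820 0.472
outer loop
vertex -2.369 2.804 -1.68
vertex -3.456 3.922 -0.483
vertex -3.475 3.14 -1.856
endloop
endfacet
facet normal -0.946 0.287 -0.150
outer loop
vertex -3.475 3.14 -1.856
vertex -3.031 4.996 -1.1
vertex -3.051 4.215 -2.473
endloop
endfacet
facet normal -0.012 -0.494 -0.869
outer loop
vertex -3.051 4.215 -2.473
vertex -2.369 2.804 -1.68
vertex -3.475 3.14 -1.856
endloop
endfacet
facet normal 0.012 0.495 0.869
outer loop
vertex -3.456 3.922 -0.483
vertex -1.925 4.66 -0.924
vertex -3.031 4.996 -1.1
endloop
endfacet
facet normal -0.325 -0.820 0.471
outer loop
vertex -2.349 3.585 -0.307
vertex -3.456 3.922 -0.483
vertex -2.369 2.804 -1.68
endloop
endfacet
facet normal 0.012 0.494 0.869
outer loop
vertex -2.349 3.585 -0.307
vertex -1.925 4.66 -0.924
vertex -3.456 3.922 -0.483
endloop
endfacet
facet normal 0.324 0.820 -0.471
outer loop
vertex -3.031 4.996 -1.1
vertex -1.925 4.66 -0.924
vertex -3.051 4.215 -2.473
endloop
endfacet
facet normal -0.012 -0.494 -0.869
outer loop
vertex -1.944 3.878 -2.297
vertex -2.369 2.804 -1.68
vertex -3.051 4.215 -2.473
endloop
endfacet
facet normal 0.325 0.820 -0.472
outer loop
vertex -3.051 4.215 -2.473
vertex -1.925 4.66 -0.924
vertex -1.944 3.878 -2.297
endloop
endfacet
facet normal 0.946 -0.288 0.150
outer loop
vertex -1.944 3.878 -2.297
vertex -2.349 3.585 -0.307
vertex -2.369 2.804 -1.68
endloop
endfacet
facet normal 0.946 -0.287 0.150
outer loop
vertex -1.925 4.66 -0.924
vertex -2.349 3.585 -0.307
vertex -1.944 3.878 -2.297
endloop
endfacet

endsolid


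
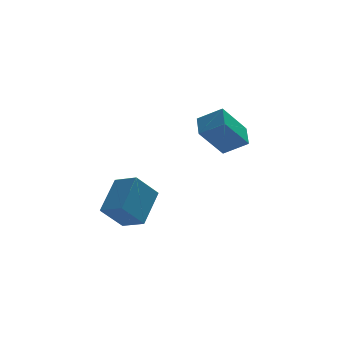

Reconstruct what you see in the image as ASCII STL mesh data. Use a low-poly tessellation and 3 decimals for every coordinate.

solid 
facet normal -0.620 -0.251 0.744
outer loop
vertex 3.711 2.604 4.569
vertex 3.886 3.658 5.07
vertex 2.717 3.086 3.903
endloop
endfacet
facet normal -0.149 -0.893 -0.425
outer loop
vertex 3.894 3.562 2.49
vertex 3.711 2.604 4.569
vertex 2.717 3.086 3.903
endloop
endfacet
facet normal -0.620 -0.251 0.744
outer loop
vertex 2.717 3.086 3.903
vertex 3.886 3.658 5.07
vertex 2.892 4.14 4.404
endloop
endfacet
facet normal -0.771 0.373 -0.516
outer loop
vertex 2.892 4.14 4.404
vertex 3.894 3.562 2.49
vertex 2.717 3.086 3.903
endloop
endfacet
facet normal 0.771 -0.373 0.516
outer loop
vertex 3.711 2.604 4.569
vertex 5.063 4.134 3.657
vertex 3.886 3.658 5.07
endloop
endfacet
facet normal -0.149 -0.893 -0.425
outer loop
vertex 4.888 3.08 3.156
vertex 3.711 2.604 4.569
vertex 3.894 3.562 2.49
endloop
endfacet
facet normal 0.771 -0.373 0.516
outer loop
vertex 4.888 3.08 3.156
vertex 5.063 4.134 3.657
vertex 3.711 2.604 4.569
endloop
endfacet
facet normal 0.149 0.893 0.425
outer loop
vertex 3.886 3.658 5.07
vertex 5.063 4.134 3.657
vertex 2.892 4.14 4.404
endloop
endfacet
facet normal -0.771 0.373 -0.516
outer loop
vertex 4.069 4.616 2.991
vertex 3.894 3.562 2.49
vertex 2.892 4.14 4.404
endloop
endfacet
facet normal 0.149 0.893 0.425
outer loop
vertex 2.892 4.14 4.404
vertex 5.063 4.134 3.657
vertex 4.069 4.616 2.991
endloop
endfacet
facet normal 0.620 0.251 -0.744
outer loop
vertex 4.069 4.616 2.991
vertex 4.888 3.08 3.156
vertex 3.894 3.562 2.49
endloop
endfacet
facet normal 0.620 0.251 -0.744
outer loop
vertex 5.063 4.134 3.657
vertex 4.888 3.08 3.156
vertex 4.069 4.616 2.991
endloop
endfacet
facet normal -0.658 -0.204 0.725
outer loop
vertex -0.294 1.439 2.256
vertex -1.014 2.308 1.847
vertex -1.173 0.167 1.101
endloop
endfacet
facet normal 0.600 -0.724 0.341
outer loop
vertex -0.186 0.472 0.013
vertex -0.294 1.439 2.256
vertex -1.173 0.167 1.101
endloop
endfacet
facet normal -0.658 -0.204 0.725
outer loop
vertex -1.173 0.167 1.101
vertex -1.014 2.308 1.847
vertex -1.893 1.036 0.692
endloop
endfacet
facet normal -0.456 -0.659 -0.598
outer loop
vertex -1.893 1.036 0.692
vertex -0.186 0.472 0.013
vertex -1.173 0.167 1.101
endloop
endfacet
facet normal 0.456 0.659 0.598
outer loop
vertex -0.294 1.439 2.256
vertex -0.027 2.613 0.759
vertex -1.014 2.308 1.847
endloop
endfacet
facet normal 0.600 -0.724 0.341
outer loop
vertex 0.693 1.744 1.168
vertex -0.294 1.439 2.256
vertex -0.186 0.472 0.013
endloop
endfacet
facet normal 0.456 0.659 0.598
outer loop
vertex 0.693 1.744 1.168
vertex -0.027 2.613 0.759
vertex -0.294 1.439 2.256
endloop
endfacet
facet normal -0.600 0.724 -0.341
outer loop
vertex -1.014 2.308 1.847
vertex -0.027 2.613 0.759
vertex -1.893 1.036 0.692
endloop
endfacet
facet normal -0.456 -0.659 -0.598
outer loop
vertex -0.906 1.341 -0.396
vertex -0.186 0.472 0.013
vertex -1.893 1.036 0.692
endloop
endfacet
facet normal -0.600 0.724 -0.341
outer loop
vertex -1.893 1.036 0.692
vertex -0.027 2.613 0.759
vertex -0.906 1.341 -0.396
endloop
endfacet
facet normal 0.658 0.204 -0.725
outer loop
vertex -0.906 1.341 -0.396
vertex 0.693 1.744 1.168
vertex -0.186 0.472 0.013
endloop
endfacet
facet normal 0.658 0.204 -0.725
outer loop
vertex -0.027 2.613 0.759
vertex 0.693 1.744 1.168
vertex -0.906 1.341 -0.396
endloop
endfacet

endsolid


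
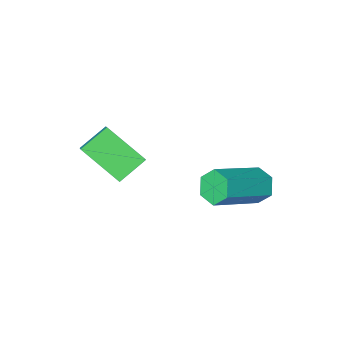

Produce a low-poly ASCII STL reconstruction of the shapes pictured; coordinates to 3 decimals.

solid 
facet normal -0.415 0.692 -0.590
outer loop
vertex 3.225 -1.491 3.351
vertex 4.281 -1.407 2.706
vertex 2.93 -2.152 2.783
endloop
endfacet
facet normal -0.851 -0.068 0.521
outer loop
vertex 3.699 -3.433 3.874
vertex 3.225 -1.491 3.351
vertex 2.93 -2.152 2.783
endloop
endfacet
facet normal -0.415 0.692 -0.590
outer loop
vertex 2.93 -2.152 2.783
vertex 4.281 -1.407 2.706
vertex 3.986 -2.068 2.138
endloop
endfacet
facet normal -0.320 -0.718 -0.618
outer loop
vertex 3.986 -2.068 2.138
vertex 3.699 -3.433 3.874
vertex 2.93 -2.152 2.783
endloop
endfacet
facet normal 0.320 0.718 0.618
outer loop
vertex 3.225 -1.491 3.351
vertex 5.05 -2.688 3.797
vertex 4.281 -1.407 2.706
endloop
endfacet
facet normal -0.851 -0.068 0.521
outer loop
vertex 3.994 -2.772 4.442
vertex 3.225 -1.491 3.351
vertex 3.699 -3.433 3.874
endloop
endfacet
facet normal 0.320 0.718 0.618
outer loop
vertex 3.994 -2.772 4.442
vertex 5.05 -2.688 3.797
vertex 3.225 -1.491 3.351
endloop
endfacet
facet normal 0.851 0.068 -0.521
outer loop
vertex 4.281 -1.407 2.706
vertex 5.05 -2.688 3.797
vertex 3.986 -2.068 2.138
endloop
endfacet
facet normal -0.320 -0.718 -0.618
outer loop
vertex 4.755 -3.349 3.229
vertex 3.699 -3.433 3.874
vertex 3.986 -2.068 2.138
endloop
endfacet
facet normal 0.851 0.068 -0.521
outer loop
vertex 3.986 -2.068 2.138
vertex 5.05 -2.688 3.797
vertex 4.755 -3.349 3.229
endloop
endfacet
facet normal 0.415 -0.692 0.590
outer loop
vertex 4.755 -3.349 3.229
vertex 3.994 -2.772 4.442
vertex 3.699 -3.433 3.874
endloop
endfacet
facet normal 0.415 -0.692 0.590
outer loop
vertex 5.05 -2.688 3.797
vertex 3.994 -2.772 4.442
vertex 4.755 -3.349 3.229
endloop
endfacet
facet normal -0.889 -0.111 -0.445
outer loop
vertex -0.046 0.421 1.019
vertex -0.284 0.049 1.587
vertex -0.363 0.764 1.566
endloop
endfacet
facet normal 0.127 0.872 -0.473
outer loop
vertex -0.046 0.421 1.019
vertex -0.363 0.764 1.566
vertex 1.882 0.663 1.984
endloop
endfacet
facet normal 0.127 0.872 -0.473
outer loop
vertex 1.882 0.663 1.984
vertex -0.363 0.764 1.566
vertex 1.565 1.006 2.531
endloop
endfacet
facet normal 0.889 0.112 0.445
outer loop
vertex 1.882 0.663 1.984
vertex 1.565 1.006 2.531
vertex 1.644 0.291 2.553
endloop
endfacet
facet normal -0.889 -0.111 -0.444
outer loop
vertex -0.363 0.764 1.566
vertex -0.284 0.049 1.587
vertex -0.601 0.393 2.135
endloop
endfacet
facet normal -0.317 0.850 0.421
outer loop
vertex -0.363 0.764 1.566
vertex -0.601 0.393 2.135
vertex 1.565 1.006 2.531
endloop
endfacet
facet normal -0.317 0.850 0.421
outer loop
vertex 1.565 1.006 2.531
vertex -0.601 0.393 2.135
vertex 1.327 0.635 3.1
endloop
endfacet
facet normal 0.889 0.112 0.445
outer loop
vertex 1.565 1.006 2.531
vertex 1.327 0.635 3.1
vertex 1.644 0.291 2.553
endloop
endfacet
facet normal -0.889 -0.111 -0.444
outer loop
vertex -0.601 0.393 2.135
vertex -0.284 0.049 1.587
vertex -0.522 -0.323 2.156
endloop
endfacet
facet normal -0.445 -0.023 0.895
outer loop
vertex -0.601 0.393 2.135
vertex -0.522 -0.323 2.156
vertex 1.327 0.635 3.1
endloop
endfacet
facet normal -0.445 -0.023 0.895
outer loop
vertex 1.327 0.635 3.1
vertex -0.522 -0.323 2.156
vertex 1.406 -0.081 3.121
endloop
endfacet
facet normal 0.889 0.111 0.445
outer loop
vertex 1.327 0.635 3.1
vertex 1.406 -0.081 3.121
vertex 1.644 0.291 2.553
endloop
endfacet
facet normal -0.889 -0.112 -0.445
outer loop
vertex -0.522 -0.323 2.156
vertex -0.284 0.049 1.587
vertex -0.205 -0.666 1.609
endloop
endfacet
facet normal -0.127 -0.872 0.473
outer loop
vertex -0.522 -0.323 2.156
vertex -0.205 -0.666 1.609
vertex 1.406 -0.081 3.121
endloop
endfacet
facet normal -0.127 -0.872 0.473
outer loop
vertex 1.406 -0.081 3.121
vertex -0.205 -0.666 1.609
vertex 1.723 -0.424 2.574
endloop
endfacet
facet normal 0.889 0.111 0.445
outer loop
vertex 1.406 -0.081 3.121
vertex 1.723 -0.424 2.574
vertex 1.644 0.291 2.553
endloop
endfacet
facet normal -0.889 -0.112 -0.445
outer loop
vertex -0.205 -0.666 1.609
vertex -0.284 0.049 1.587
vertex 0.033 -0.295 1.04
endloop
endfacet
facet normal 0.317 -0.850 -0.421
outer loop
vertex -0.205 -0.666 1.609
vertex 0.033 -0.295 1.04
vertex 1.723 -0.424 2.574
endloop
endfacet
facet normal 0.317 -0.850 -0.421
outer loop
vertex 1.723 -0.424 2.574
vertex 0.033 -0.295 1.04
vertex 1.961 -0.053 2.005
endloop
endfacet
facet normal 0.889 0.111 0.444
outer loop
vertex 1.723 -0.424 2.574
vertex 1.961 -0.053 2.005
vertex 1.644 0.291 2.553
endloop
endfacet
facet normal -0.889 -0.111 -0.445
outer loop
vertex 0.033 -0.295 1.04
vertex -0.284 0.049 1.587
vertex -0.046 0.421 1.019
endloop
endfacet
facet normal 0.445 0.023 -0.895
outer loop
vertex 0.033 -0.295 1.04
vertex -0.046 0.421 1.019
vertex 1.961 -0.053 2.005
endloop
endfacet
facet normal 0.445 0.023 -0.895
outer loop
vertex 1.961 -0.053 2.005
vertex -0.046 0.421 1.019
vertex 1.882 0.663 1.984
endloop
endfacet
facet normal 0.889 0.111 0.444
outer loop
vertex 1.961 -0.053 2.005
vertex 1.882 0.663 1.984
vertex 1.644 0.291 2.553
endloop
endfacet

endsolid


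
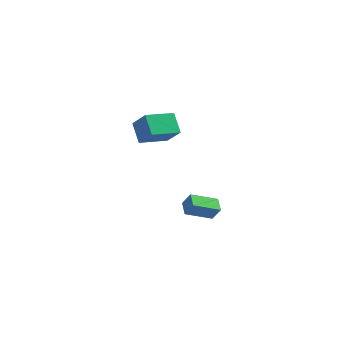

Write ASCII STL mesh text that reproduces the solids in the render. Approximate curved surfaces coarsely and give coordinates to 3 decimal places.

solid 
facet normal -0.566 0.030 -0.824
outer loop
vertex -0.869 2.165 -2.474
vertex -1.394 2.73 -2.093
vertex -0.038 3.296 -3.004
endloop
endfacet
facet normal 0.611 -0.656 -0.443
outer loop
vertex 0.454 3.27 -2.287
vertex -0.869 2.165 -2.474
vertex -0.038 3.296 -3.004
endloop
endfacet
facet normal -0.566 0.030 -0.824
outer loop
vertex -0.038 3.296 -3.004
vertex -1.394 2.73 -2.093
vertex -0.563 3.86 -2.623
endloop
endfacet
facet normal 0.554 0.754 -0.353
outer loop
vertex -0.563 3.86 -2.623
vertex 0.454 3.27 -2.287
vertex -0.038 3.296 -3.004
endloop
endfacet
facet normal -0.555 -0.753 0.353
outer loop
vertex -0.869 2.165 -2.474
vertex -0.902 2.704 -1.376
vertex -1.394 2.73 -2.093
endloop
endfacet
facet normal 0.611 -0.657 -0.442
outer loop
vertex -0.377 2.14 -1.757
vertex -0.869 2.165 -2.474
vertex 0.454 3.27 -2.287
endloop
endfacet
facet normal -0.554 -0.754 0.354
outer loop
vertex -0.377 2.14 -1.757
vertex -0.902 2.704 -1.376
vertex -0.869 2.165 -2.474
endloop
endfacet
facet normal -0.611 0.657 0.443
outer loop
vertex -1.394 2.73 -2.093
vertex -0.902 2.704 -1.376
vertex -0.563 3.86 -2.623
endloop
endfacet
facet normal 0.554 0.753 -0.354
outer loop
vertex -0.071 3.835 -1.906
vertex 0.454 3.27 -2.287
vertex -0.563 3.86 -2.623
endloop
endfacet
facet normal -0.611 0.656 0.442
outer loop
vertex -0.563 3.86 -2.623
vertex -0.902 2.704 -1.376
vertex -0.071 3.835 -1.906
endloop
endfacet
facet normal 0.566 -0.030 0.824
outer loop
vertex -0.071 3.835 -1.906
vertex -0.377 2.14 -1.757
vertex 0.454 3.27 -2.287
endloop
endfacet
facet normal 0.566 -0.030 0.824
outer loop
vertex -0.902 2.704 -1.376
vertex -0.377 2.14 -1.757
vertex -0.071 3.835 -1.906
endloop
endfacet
facet normal -0.723 0.275 -0.634
outer loop
vertex -2.22 -0.15 3.971
vertex -1.563 1.2 3.808
vertex -1.56 -0.585 3.029
endloop
endfacet
facet normal -0.435 -0.894 0.108
outer loop
vertex -0.577 -0.96 3.892
vertex -2.22 -0.15 3.971
vertex -1.56 -0.585 3.029
endloop
endfacet
facet normal -0.722 0.276 -0.634
outer loop
vertex -1.56 -0.585 3.029
vertex -1.563 1.2 3.808
vertex -0.902 0.764 2.866
endloop
endfacet
facet normal 0.537 -0.354 -0.766
outer loop
vertex -0.902 0.764 2.866
vertex -0.577 -0.96 3.892
vertex -1.56 -0.585 3.029
endloop
endfacet
facet normal -0.537 0.354 0.766
outer loop
vertex -2.22 -0.15 3.971
vertex -0.58 0.825 4.671
vertex -1.563 1.2 3.808
endloop
endfacet
facet normal -0.435 -0.894 0.108
outer loop
vertex -1.238 -0.524 4.834
vertex -2.22 -0.15 3.971
vertex -0.577 -0.96 3.892
endloop
endfacet
facet normal -0.537 0.355 0.765
outer loop
vertex -1.238 -0.524 4.834
vertex -0.58 0.825 4.671
vertex -2.22 -0.15 3.971
endloop
endfacet
facet normal 0.436 0.894 -0.108
outer loop
vertex -1.563 1.2 3.808
vertex -0.58 0.825 4.671
vertex -0.902 0.764 2.866
endloop
endfacet
facet normal 0.538 -0.354 -0.765
outer loop
vertex 0.08 0.39 3.729
vertex -0.577 -0.96 3.892
vertex -0.902 0.764 2.866
endloop
endfacet
facet normal 0.435 0.894 -0.108
outer loop
vertex -0.902 0.764 2.866
vertex -0.58 0.825 4.671
vertex 0.08 0.39 3.729
endloop
endfacet
facet normal 0.723 -0.275 0.634
outer loop
vertex 0.08 0.39 3.729
vertex -1.238 -0.524 4.834
vertex -0.577 -0.96 3.892
endloop
endfacet
facet normal 0.723 -0.276 0.634
outer loop
vertex -0.58 0.825 4.671
vertex -1.238 -0.524 4.834
vertex 0.08 0.39 3.729
endloop
endfacet

endsolid


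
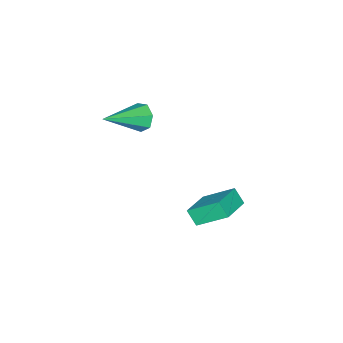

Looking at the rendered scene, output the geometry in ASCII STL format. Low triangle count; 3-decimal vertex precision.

solid 
facet normal -0.872 0.241 -0.426
outer loop
vertex 2.18 -2.531 -0.855
vertex 1.814 -2.808 -0.262
vertex 2.062 -2.109 -0.374
endloop
endfacet
facet normal 0.693 0.617 -0.372
outer loop
vertex 2.18 -2.531 -0.855
vertex 2.062 -2.109 -0.374
vertex 3.706 -3.332 0.662
endloop
endfacet
facet normal -0.872 0.241 -0.425
outer loop
vertex 2.062 -2.109 -0.374
vertex 1.814 -2.808 -0.262
vertex 1.757 -2.214 0.192
endloop
endfacet
facet normal 0.394 0.842 0.369
outer loop
vertex 2.062 -2.109 -0.374
vertex 1.757 -2.214 0.192
vertex 3.706 -3.332 0.662
endloop
endfacet
facet normal -0.872 0.241 -0.425
outer loop
vertex 1.757 -2.214 0.192
vertex 1.814 -2.808 -0.262
vertex 1.495 -2.766 0.416
endloop
endfacet
facet normal -0.006 0.378 0.926
outer loop
vertex 1.757 -2.214 0.192
vertex 1.495 -2.766 0.416
vertex 3.706 -3.332 0.662
endloop
endfacet
facet normal -0.872 0.242 -0.425
outer loop
vertex 1.495 -2.766 0.416
vertex 1.814 -2.808 -0.262
vertex 1.473 -3.35 0.129
endloop
endfacet
facet normal -0.207 -0.425 0.881
outer loop
vertex 1.495 -2.766 0.416
vertex 1.473 -3.35 0.129
vertex 3.706 -3.332 0.662
endloop
endfacet
facet normal -0.872 0.241 -0.426
outer loop
vertex 1.473 -3.35 0.129
vertex 1.814 -2.808 -0.262
vertex 1.708 -3.526 -0.452
endloop
endfacet
facet normal -0.056 -0.962 0.269
outer loop
vertex 1.473 -3.35 0.129
vertex 1.708 -3.526 -0.452
vertex 3.706 -3.332 0.662
endloop
endfacet
facet normal -0.872 0.241 -0.425
outer loop
vertex 1.708 -3.526 -0.452
vertex 1.814 -2.808 -0.262
vertex 2.022 -3.162 -0.89
endloop
endfacet
facet normal 0.332 -0.829 -0.451
outer loop
vertex 1.708 -3.526 -0.452
vertex 2.022 -3.162 -0.89
vertex 3.706 -3.332 0.662
endloop
endfacet
facet normal -0.872 0.242 -0.425
outer loop
vertex 2.022 -3.162 -0.89
vertex 1.814 -2.808 -0.262
vertex 2.18 -2.531 -0.855
endloop
endfacet
facet normal 0.665 -0.126 -0.736
outer loop
vertex 2.022 -3.162 -0.89
vertex 2.18 -2.531 -0.855
vertex 3.706 -3.332 0.662
endloop
endfacet
facet normal -0.952 -0.198 -0.234
outer loop
vertex 2.19 2.706 -1.322
vertex 2.23 3.259 -1.953
vertex 2.72 1.436 -2.404
endloop
endfacet
facet normal -0.047 -0.659 0.750
outer loop
vertex 4.09 1.721 -2.067
vertex 2.19 2.706 -1.322
vertex 2.72 1.436 -2.404
endloop
endfacet
facet normal -0.952 -0.198 -0.233
outer loop
vertex 2.72 1.436 -2.404
vertex 2.23 3.259 -1.953
vertex 2.759 1.989 -3.034
endloop
endfacet
facet normal 0.303 -0.725 -0.618
outer loop
vertex 2.759 1.989 -3.034
vertex 4.09 1.721 -2.067
vertex 2.72 1.436 -2.404
endloop
endfacet
facet normal -0.303 0.726 0.617
outer loop
vertex 2.19 2.706 -1.322
vertex 3.6 3.544 -1.616
vertex 2.23 3.259 -1.953
endloop
endfacet
facet normal -0.047 -0.659 0.751
outer loop
vertex 3.561 2.991 -0.986
vertex 2.19 2.706 -1.322
vertex 4.09 1.721 -2.067
endloop
endfacet
facet normal -0.302 0.726 0.618
outer loop
vertex 3.561 2.991 -0.986
vertex 3.6 3.544 -1.616
vertex 2.19 2.706 -1.322
endloop
endfacet
facet normal 0.048 0.659 -0.751
outer loop
vertex 2.23 3.259 -1.953
vertex 3.6 3.544 -1.616
vertex 2.759 1.989 -3.034
endloop
endfacet
facet normal 0.302 -0.726 -0.617
outer loop
vertex 4.13 2.274 -2.698
vertex 4.09 1.721 -2.067
vertex 2.759 1.989 -3.034
endloop
endfacet
facet normal 0.047 0.659 -0.751
outer loop
vertex 2.759 1.989 -3.034
vertex 3.6 3.544 -1.616
vertex 4.13 2.274 -2.698
endloop
endfacet
facet normal 0.952 0.198 0.234
outer loop
vertex 4.13 2.274 -2.698
vertex 3.561 2.991 -0.986
vertex 4.09 1.721 -2.067
endloop
endfacet
facet normal 0.952 0.199 0.233
outer loop
vertex 3.6 3.544 -1.616
vertex 3.561 2.991 -0.986
vertex 4.13 2.274 -2.698
endloop
endfacet

endsolid


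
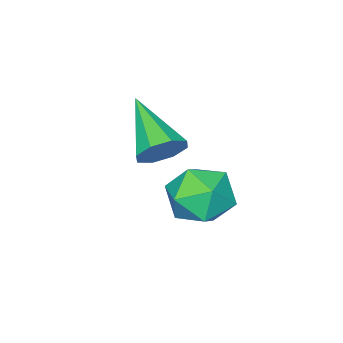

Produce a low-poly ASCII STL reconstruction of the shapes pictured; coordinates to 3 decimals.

solid 
facet normal -0.099 0.275 0.957
outer loop
vertex -2.178 4.033 -2.482
vertex -3.22 3.558 -2.453
vertex -2.299 2.934 -2.179
endloop
endfacet
facet normal 0.586 0.155 0.795
outer loop
vertex -2.178 4.033 -2.482
vertex -2.299 2.934 -2.179
vertex -1.441 3.246 -2.872
endloop
endfacet
facet normal 0.766 0.589 0.259
outer loop
vertex -2.178 4.033 -2.482
vertex -1.441 3.246 -2.872
vertex -1.832 4.063 -3.575
endloop
endfacet
facet normal 0.191 0.978 0.087
outer loop
vertex -2.178 4.033 -2.482
vertex -1.832 4.063 -3.575
vertex -2.932 4.255 -3.316
endloop
endfacet
facet normal -0.343 0.783 0.518
outer loop
vertex -2.178 4.033 -2.482
vertex -2.932 4.255 -3.316
vertex -3.22 3.558 -2.453
endloop
endfacet
facet normal 0.644 -0.518 0.564
outer loop
vertex -1.441 3.246 -2.872
vertex -2.299 2.934 -2.179
vertex -2.028 2.285 -3.084
endloop
endfacet
facet normal -0.464 -0.323 0.825
outer loop
vertex -2.299 2.934 -2.179
vertex -3.22 3.558 -2.453
vertex -3.128 2.477 -2.825
endloop
endfacet
facet normal -0.859 0.499 0.116
outer loop
vertex -3.22 3.558 -2.453
vertex -2.932 4.255 -3.316
vertex -3.519 3.294 -3.528
endloop
endfacet
facet normal 0.005 0.813 -0.582
outer loop
vertex -2.932 4.255 -3.316
vertex -1.832 4.063 -3.575
vertex -2.661 3.606 -4.221
endloop
endfacet
facet normal 0.934 0.185 -0.305
outer loop
vertex -1.832 4.063 -3.575
vertex -1.441 3.246 -2.872
vertex -1.74 2.982 -3.947
endloop
endfacet
facet normal -0.191 -0.978 -0.087
outer loop
vertex -2.782 2.507 -3.918
vertex -2.028 2.285 -3.084
vertex -3.128 2.477 -2.825
endloop
endfacet
facet normal -0.766 -0.589 -0.259
outer loop
vertex -2.782 2.507 -3.918
vertex -3.128 2.477 -2.825
vertex -3.519 3.294 -3.528
endloop
endfacet
facet normal -0.586 -0.155 -0.795
outer loop
vertex -2.782 2.507 -3.918
vertex -3.519 3.294 -3.528
vertex -2.661 3.606 -4.221
endloop
endfacet
facet normal 0.099 -0.275 -0.957
outer loop
vertex -2.782 2.507 -3.918
vertex -2.661 3.606 -4.221
vertex -1.74 2.982 -3.947
endloop
endfacet
facet normal 0.343 -0.783 -0.518
outer loop
vertex -2.782 2.507 -3.918
vertex -1.74 2.982 -3.947
vertex -2.028 2.285 -3.084
endloop
endfacet
facet normal -0.005 -0.813 0.582
outer loop
vertex -3.128 2.477 -2.825
vertex -2.028 2.285 -3.084
vertex -2.299 2.934 -2.179
endloop
endfacet
facet normal -0.934 -0.185 0.305
outer loop
vertex -3.519 3.294 -3.528
vertex -3.128 2.477 -2.825
vertex -3.22 3.558 -2.453
endloop
endfacet
facet normal -0.644 0.518 -0.564
outer loop
vertex -2.661 3.606 -4.221
vertex -3.519 3.294 -3.528
vertex -2.932 4.255 -3.316
endloop
endfacet
facet normal 0.464 0.323 -0.825
outer loop
vertex -1.74 2.982 -3.947
vertex -2.661 3.606 -4.221
vertex -1.832 4.063 -3.575
endloop
endfacet
facet normal 0.859 -0.499 -0.116
outer loop
vertex -2.028 2.285 -3.084
vertex -1.74 2.982 -3.947
vertex -1.441 3.246 -2.872
endloop
endfacet
facet normal 0.300 0.801 -0.518
outer loop
vertex -0.399 3.39 -0.079
vertex -0.971 3.253 -0.622
vertex -0.924 3.675 0.057
endloop
endfacet
facet normal 0.297 0.094 0.950
outer loop
vertex -0.399 3.39 -0.079
vertex -0.924 3.675 0.057
vertex -1.609 1.547 0.482
endloop
endfacet
facet normal 0.298 0.801 -0.519
outer loop
vertex -0.924 3.675 0.057
vertex -0.971 3.253 -0.622
vertex -1.477 3.712 -0.204
endloop
endfacet
facet normal -0.391 0.300 0.870
outer loop
vertex -0.924 3.675 0.057
vertex -1.477 3.712 -0.204
vertex -1.609 1.547 0.482
endloop
endfacet
facet normal 0.300 0.802 -0.517
outer loop
vertex -1.477 3.712 -0.204
vertex -0.971 3.253 -0.622
vertex -1.733 3.481 -0.71
endloop
endfacet
facet normal -0.908 0.176 0.379
outer loop
vertex -1.477 3.712 -0.204
vertex -1.733 3.481 -0.71
vertex -1.609 1.547 0.482
endloop
endfacet
facet normal 0.300 0.802 -0.517
outer loop
vertex -1.733 3.481 -0.71
vertex -0.971 3.253 -0.622
vertex -1.543 3.117 -1.164
endloop
endfacet
facet normal -0.951 -0.205 -0.234
outer loop
vertex -1.733 3.481 -0.71
vertex -1.543 3.117 -1.164
vertex -1.609 1.547 0.482
endloop
endfacet
facet normal 0.301 0.801 -0.518
outer loop
vertex -1.543 3.117 -1.164
vertex -0.971 3.253 -0.622
vertex -1.018 2.832 -1.3
endloop
endfacet
facet normal -0.494 -0.619 -0.610
outer loop
vertex -1.543 3.117 -1.164
vertex -1.018 2.832 -1.3
vertex -1.609 1.547 0.482
endloop
endfacet
facet normal 0.299 0.801 -0.518
outer loop
vertex -1.018 2.832 -1.3
vertex -0.971 3.253 -0.622
vertex -0.466 2.795 -1.039
endloop
endfacet
facet normal 0.195 -0.825 -0.530
outer loop
vertex -1.018 2.832 -1.3
vertex -0.466 2.795 -1.039
vertex -1.609 1.547 0.482
endloop
endfacet
facet normal 0.299 0.801 -0.518
outer loop
vertex -0.466 2.795 -1.039
vertex -0.971 3.253 -0.622
vertex -0.209 3.026 -0.533
endloop
endfacet
facet normal 0.711 -0.702 -0.041
outer loop
vertex -0.466 2.795 -1.039
vertex -0.209 3.026 -0.533
vertex -1.609 1.547 0.482
endloop
endfacet
facet normal 0.299 0.802 -0.517
outer loop
vertex -0.209 3.026 -0.533
vertex -0.971 3.253 -0.622
vertex -0.399 3.39 -0.079
endloop
endfacet
facet normal 0.754 -0.321 0.573
outer loop
vertex -0.209 3.026 -0.533
vertex -0.399 3.39 -0.079
vertex -1.609 1.547 0.482
endloop
endfacet

endsolid


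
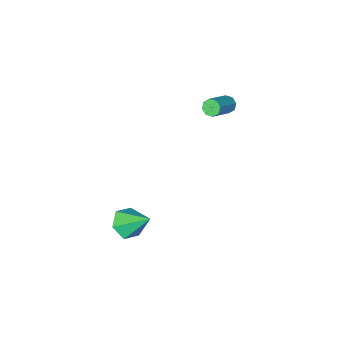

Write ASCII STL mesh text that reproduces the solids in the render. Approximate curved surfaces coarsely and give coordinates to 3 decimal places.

solid 
facet normal -0.789 -0.325 -0.522
outer loop
vertex -3.399 0.4 2.631
vertex -3.7 0.411 3.079
vertex -3.586 0.764 2.687
endloop
endfacet
facet normal 0.416 0.343 -0.842
outer loop
vertex -3.399 0.4 2.631
vertex -3.586 0.764 2.687
vertex -2.098 0.938 3.493
endloop
endfacet
facet normal 0.416 0.342 -0.842
outer loop
vertex -2.098 0.938 3.493
vertex -3.586 0.764 2.687
vertex -2.286 1.302 3.548
endloop
endfacet
facet normal 0.787 0.328 0.523
outer loop
vertex -2.098 0.938 3.493
vertex -2.286 1.302 3.548
vertex -2.4 0.949 3.941
endloop
endfacet
facet normal -0.788 -0.326 -0.523
outer loop
vertex -3.586 0.764 2.687
vertex -3.7 0.411 3.079
vertex -3.84 0.921 2.972
endloop
endfacet
facet normal -0.027 0.865 -0.500
outer loop
vertex -3.586 0.764 2.687
vertex -3.84 0.921 2.972
vertex -2.286 1.302 3.548
endloop
endfacet
facet normal -0.027 0.866 -0.499
outer loop
vertex -2.286 1.302 3.548
vertex -3.84 0.921 2.972
vertex -2.54 1.459 3.834
endloop
endfacet
facet normal 0.789 0.326 0.521
outer loop
vertex -2.286 1.302 3.548
vertex -2.54 1.459 3.834
vertex -2.4 0.949 3.941
endloop
endfacet
facet normal -0.788 -0.326 -0.522
outer loop
vertex -3.84 0.921 2.972
vertex -3.7 0.411 3.079
vertex -4.012 0.78 3.32
endloop
endfacet
facet normal -0.453 0.881 0.133
outer loop
vertex -3.84 0.921 2.972
vertex -4.012 0.78 3.32
vertex -2.54 1.459 3.834
endloop
endfacet
facet normal -0.453 0.881 0.133
outer loop
vertex -2.54 1.459 3.834
vertex -4.012 0.78 3.32
vertex -2.712 1.318 4.182
endloop
endfacet
facet normal 0.788 0.326 0.522
outer loop
vertex -2.54 1.459 3.834
vertex -2.712 1.318 4.182
vertex -2.4 0.949 3.941
endloop
endfacet
facet normal -0.788 -0.325 -0.523
outer loop
vertex -4.012 0.78 3.32
vertex -3.7 0.411 3.079
vertex -4.002 0.422 3.527
endloop
endfacet
facet normal -0.615 0.382 0.690
outer loop
vertex -4.012 0.78 3.32
vertex -4.002 0.422 3.527
vertex -2.712 1.318 4.182
endloop
endfacet
facet normal -0.615 0.380 0.691
outer loop
vertex -2.712 1.318 4.182
vertex -4.002 0.422 3.527
vertex -2.701 0.96 4.389
endloop
endfacet
facet normal 0.788 0.326 0.522
outer loop
vertex -2.712 1.318 4.182
vertex -2.701 0.96 4.389
vertex -2.4 0.949 3.941
endloop
endfacet
facet normal -0.787 -0.328 -0.523
outer loop
vertex -4.002 0.422 3.527
vertex -3.7 0.411 3.079
vertex -3.814 0.058 3.472
endloop
endfacet
facet normal -0.416 -0.342 0.842
outer loop
vertex -4.002 0.422 3.527
vertex -3.814 0.058 3.472
vertex -2.701 0.96 4.389
endloop
endfacet
facet normal -0.416 -0.343 0.842
outer loop
vertex -2.701 0.96 4.389
vertex -3.814 0.058 3.472
vertex -2.514 0.596 4.333
endloop
endfacet
facet normal 0.789 0.325 0.522
outer loop
vertex -2.701 0.96 4.389
vertex -2.514 0.596 4.333
vertex -2.4 0.949 3.941
endloop
endfacet
facet normal -0.789 -0.326 -0.521
outer loop
vertex -3.814 0.058 3.472
vertex -3.7 0.411 3.079
vertex -3.56 -0.099 3.186
endloop
endfacet
facet normal 0.027 -0.866 0.500
outer loop
vertex -3.814 0.058 3.472
vertex -3.56 -0.099 3.186
vertex -2.514 0.596 4.333
endloop
endfacet
facet normal 0.026 -0.865 0.500
outer loop
vertex -2.514 0.596 4.333
vertex -3.56 -0.099 3.186
vertex -2.26 0.439 4.048
endloop
endfacet
facet normal 0.788 0.326 0.523
outer loop
vertex -2.514 0.596 4.333
vertex -2.26 0.439 4.048
vertex -2.4 0.949 3.941
endloop
endfacet
facet normal -0.788 -0.326 -0.522
outer loop
vertex -3.56 -0.099 3.186
vertex -3.7 0.411 3.079
vertex -3.388 0.042 2.838
endloop
endfacet
facet normal 0.453 -0.881 -0.133
outer loop
vertex -3.56 -0.099 3.186
vertex -3.388 0.042 2.838
vertex -2.26 0.439 4.048
endloop
endfacet
facet normal 0.453 -0.881 -0.133
outer loop
vertex -2.26 0.439 4.048
vertex -3.388 0.042 2.838
vertex -2.088 0.58 3.7
endloop
endfacet
facet normal 0.788 0.326 0.522
outer loop
vertex -2.26 0.439 4.048
vertex -2.088 0.58 3.7
vertex -2.4 0.949 3.941
endloop
endfacet
facet normal -0.788 -0.326 -0.522
outer loop
vertex -3.388 0.042 2.838
vertex -3.7 0.411 3.079
vertex -3.399 0.4 2.631
endloop
endfacet
facet normal 0.615 -0.380 -0.690
outer loop
vertex -3.388 0.042 2.838
vertex -3.399 0.4 2.631
vertex -2.088 0.58 3.7
endloop
endfacet
facet normal 0.615 -0.382 -0.690
outer loop
vertex -2.088 0.58 3.7
vertex -3.399 0.4 2.631
vertex -2.098 0.938 3.493
endloop
endfacet
facet normal 0.788 0.325 0.523
outer loop
vertex -2.088 0.58 3.7
vertex -2.098 0.938 3.493
vertex -2.4 0.949 3.941
endloop
endfacet
facet normal 0.299 -0.654 -0.695
outer loop
vertex 2.952 0.421 -2.839
vertex 2.607 1.01 -3.542
vertex 3.532 1.105 -3.233
endloop
endfacet
facet normal 0.577 -0.019 0.817
outer loop
vertex 2.952 0.421 -2.839
vertex 3.532 1.105 -3.233
vertex 1.993 2.35 -2.118
endloop
endfacet
facet normal 0.299 -0.654 -0.695
outer loop
vertex 3.532 1.105 -3.233
vertex 2.607 1.01 -3.542
vertex 3.188 1.695 -3.936
endloop
endfacet
facet normal 0.705 0.674 0.221
outer loop
vertex 3.532 1.105 -3.233
vertex 3.188 1.695 -3.936
vertex 1.993 2.35 -2.118
endloop
endfacet
facet normal 0.299 -0.654 -0.695
outer loop
vertex 3.188 1.695 -3.936
vertex 2.607 1.01 -3.542
vertex 2.263 1.6 -4.245
endloop
endfacet
facet normal 0.014 0.944 -0.331
outer loop
vertex 3.188 1.695 -3.936
vertex 2.263 1.6 -4.245
vertex 1.993 2.35 -2.118
endloop
endfacet
facet normal 0.300 -0.653 -0.695
outer loop
vertex 2.263 1.6 -4.245
vertex 2.607 1.01 -3.542
vertex 1.682 0.915 -3.852
endloop
endfacet
facet normal -0.805 0.519 -0.285
outer loop
vertex 2.263 1.6 -4.245
vertex 1.682 0.915 -3.852
vertex 1.993 2.35 -2.118
endloop
endfacet
facet normal 0.300 -0.654 -0.695
outer loop
vertex 1.682 0.915 -3.852
vertex 2.607 1.01 -3.542
vertex 2.027 0.326 -3.149
endloop
endfacet
facet normal -0.934 -0.175 0.312
outer loop
vertex 1.682 0.915 -3.852
vertex 2.027 0.326 -3.149
vertex 1.993 2.35 -2.118
endloop
endfacet
facet normal 0.300 -0.654 -0.695
outer loop
vertex 2.027 0.326 -3.149
vertex 2.607 1.01 -3.542
vertex 2.952 0.421 -2.839
endloop
endfacet
facet normal -0.244 -0.443 0.863
outer loop
vertex 2.027 0.326 -3.149
vertex 2.952 0.421 -2.839
vertex 1.993 2.35 -2.118
endloop
endfacet

endsolid
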